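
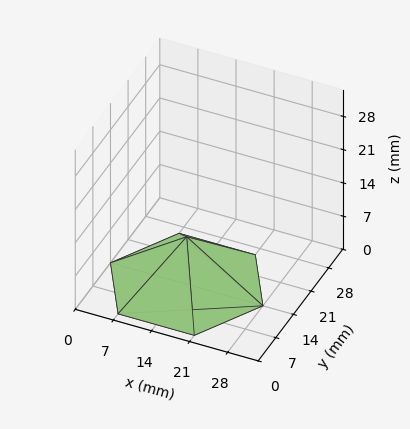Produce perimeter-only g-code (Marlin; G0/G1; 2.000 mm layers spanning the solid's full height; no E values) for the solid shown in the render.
Reading the render: the shape is a regular 6-sided pyramid, base circumscribed radius ≈ 14 mm, apex at z ≈ 10 mm (dimensions read to the nearest mm from the axis ticks). For the g-code, the solid's height is divided into equal slices at the stated Δz and each level perimeter traced with G1 moves after a G0 lift.

; perimeter-only toolpath
G21 ; units = mm
G90 ; absolute positioning
G28 ; home
; layer 1
G0 Z2.000
G0 X25.200 Y14.000
G1 X19.600 Y23.699
G1 X8.400 Y23.699
G1 X2.800 Y14.000
G1 X8.400 Y4.301
G1 X19.600 Y4.301
G1 X25.200 Y14.000
; layer 2
G0 Z4.000
G0 X22.400 Y14.000
G1 X18.200 Y21.274
G1 X9.800 Y21.274
G1 X5.600 Y14.000
G1 X9.800 Y6.726
G1 X18.200 Y6.726
G1 X22.400 Y14.000
; layer 3
G0 Z6.000
G0 X19.600 Y14.000
G1 X16.800 Y18.850
G1 X11.200 Y18.850
G1 X8.400 Y14.000
G1 X11.200 Y9.150
G1 X16.800 Y9.150
G1 X19.600 Y14.000
; layer 4
G0 Z8.000
G0 X16.800 Y14.000
G1 X15.400 Y16.425
G1 X12.600 Y16.425
G1 X11.200 Y14.000
G1 X12.600 Y11.575
G1 X15.400 Y11.575
G1 X16.800 Y14.000
M2 ; end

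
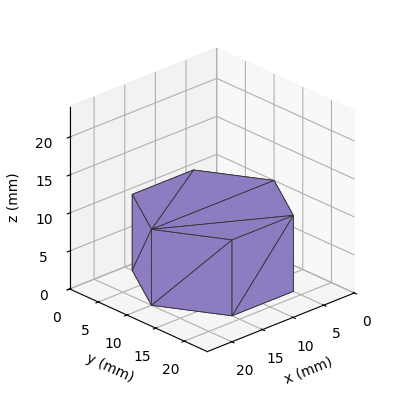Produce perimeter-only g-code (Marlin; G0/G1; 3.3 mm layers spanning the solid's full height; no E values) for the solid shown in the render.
Reading the render: the shape is a regular 6-sided prism (a cylinder approximated with 6 flat sides), circumscribed radius ≈ 10 mm, height ≈ 10 mm (dimensions read to the nearest mm from the axis ticks). For the g-code, the solid's height is divided into equal slices at the stated Δz and each level perimeter traced with G1 moves after a G0 lift.

; perimeter-only toolpath
G21 ; units = mm
G90 ; absolute positioning
G28 ; home
; layer 1
G0 Z3.3
G0 X20.0 Y10.0
G1 X15.0 Y18.7
G1 X5.0 Y18.7
G1 X0.0 Y10.0
G1 X5.0 Y1.3
G1 X15.0 Y1.3
G1 X20.0 Y10.0
; layer 2
G0 Z6.7
G0 X20.0 Y10.0
G1 X15.0 Y18.7
G1 X5.0 Y18.7
G1 X0.0 Y10.0
G1 X5.0 Y1.3
G1 X15.0 Y1.3
G1 X20.0 Y10.0
; layer 3
G0 Z10.0
G0 X20.0 Y10.0
G1 X15.0 Y18.7
G1 X5.0 Y18.7
G1 X0.0 Y10.0
G1 X5.0 Y1.3
G1 X15.0 Y1.3
G1 X20.0 Y10.0
M2 ; end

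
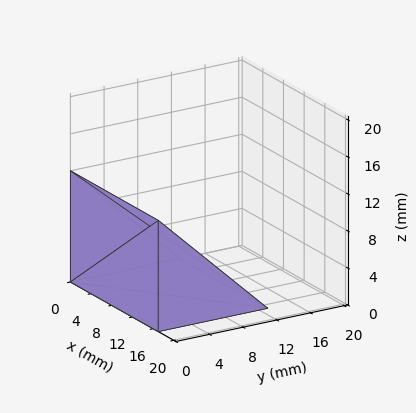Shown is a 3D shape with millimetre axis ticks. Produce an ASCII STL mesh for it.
Reading the render: the shape is a wedge (ramp): 17 × 13 mm base, rising to 12 mm along the y=0 edge and sloping linearly to z=0 at y=13 (dimensions read to the nearest mm from the axis ticks). For the STL, each face is triangulated and given an outward normal.

solid part
  facet normal 0.0000 0.0000 -1.0000
    outer loop
      vertex 17.000 13.000 0.000
      vertex 17.000 0.000 0.000
      vertex 0.000 0.000 0.000
    endloop
  endfacet
  facet normal 0.0000 0.0000 -1.0000
    outer loop
      vertex 0.000 13.000 0.000
      vertex 17.000 13.000 0.000
      vertex 0.000 0.000 0.000
    endloop
  endfacet
  facet normal 0.0000 -1.0000 0.0000
    outer loop
      vertex 0.000 0.000 0.000
      vertex 17.000 0.000 0.000
      vertex 17.000 0.000 12.000
    endloop
  endfacet
  facet normal 0.0000 -1.0000 0.0000
    outer loop
      vertex 0.000 0.000 0.000
      vertex 17.000 0.000 12.000
      vertex 0.000 0.000 12.000
    endloop
  endfacet
  facet normal 0.0000 0.6783 0.7348
    outer loop
      vertex 0.000 0.000 12.000
      vertex 17.000 0.000 12.000
      vertex 17.000 13.000 0.000
    endloop
  endfacet
  facet normal 0.0000 0.6783 0.7348
    outer loop
      vertex 0.000 0.000 12.000
      vertex 17.000 13.000 0.000
      vertex 0.000 13.000 0.000
    endloop
  endfacet
  facet normal -1.0000 0.0000 0.0000
    outer loop
      vertex 0.000 0.000 12.000
      vertex 0.000 13.000 0.000
      vertex 0.000 0.000 0.000
    endloop
  endfacet
  facet normal 1.0000 0.0000 0.0000
    outer loop
      vertex 17.000 0.000 0.000
      vertex 17.000 13.000 0.000
      vertex 17.000 0.000 12.000
    endloop
  endfacet
endsolid part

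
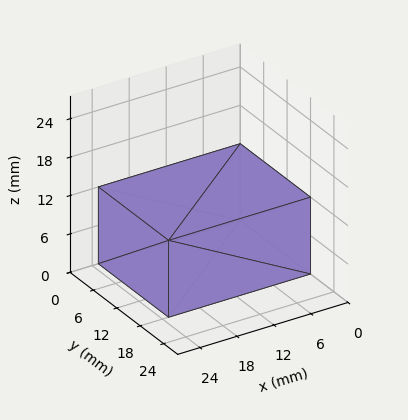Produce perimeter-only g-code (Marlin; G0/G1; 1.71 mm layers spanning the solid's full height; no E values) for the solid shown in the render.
Reading the render: the shape is a rectangular box, roughly 23 × 18 mm footprint and 12 mm tall (dimensions read to the nearest mm from the axis ticks). For the g-code, the solid's height is divided into equal slices at the stated Δz and each level perimeter traced with G1 moves after a G0 lift.

; perimeter-only toolpath
G21 ; units = mm
G90 ; absolute positioning
G28 ; home
; layer 1
G0 Z1.71
G0 X0.00 Y0.00
G1 X23.00 Y0.00
G1 X23.00 Y18.00
G1 X0.00 Y18.00
G1 X0.00 Y0.00
; layer 2
G0 Z3.43
G0 X0.00 Y0.00
G1 X23.00 Y0.00
G1 X23.00 Y18.00
G1 X0.00 Y18.00
G1 X0.00 Y0.00
; layer 3
G0 Z5.14
G0 X0.00 Y0.00
G1 X23.00 Y0.00
G1 X23.00 Y18.00
G1 X0.00 Y18.00
G1 X0.00 Y0.00
; layer 4
G0 Z6.86
G0 X0.00 Y0.00
G1 X23.00 Y0.00
G1 X23.00 Y18.00
G1 X0.00 Y18.00
G1 X0.00 Y0.00
; layer 5
G0 Z8.57
G0 X0.00 Y0.00
G1 X23.00 Y0.00
G1 X23.00 Y18.00
G1 X0.00 Y18.00
G1 X0.00 Y0.00
; layer 6
G0 Z10.29
G0 X0.00 Y0.00
G1 X23.00 Y0.00
G1 X23.00 Y18.00
G1 X0.00 Y18.00
G1 X0.00 Y0.00
; layer 7
G0 Z12.00
G0 X0.00 Y0.00
G1 X23.00 Y0.00
G1 X23.00 Y18.00
G1 X0.00 Y18.00
G1 X0.00 Y0.00
M2 ; end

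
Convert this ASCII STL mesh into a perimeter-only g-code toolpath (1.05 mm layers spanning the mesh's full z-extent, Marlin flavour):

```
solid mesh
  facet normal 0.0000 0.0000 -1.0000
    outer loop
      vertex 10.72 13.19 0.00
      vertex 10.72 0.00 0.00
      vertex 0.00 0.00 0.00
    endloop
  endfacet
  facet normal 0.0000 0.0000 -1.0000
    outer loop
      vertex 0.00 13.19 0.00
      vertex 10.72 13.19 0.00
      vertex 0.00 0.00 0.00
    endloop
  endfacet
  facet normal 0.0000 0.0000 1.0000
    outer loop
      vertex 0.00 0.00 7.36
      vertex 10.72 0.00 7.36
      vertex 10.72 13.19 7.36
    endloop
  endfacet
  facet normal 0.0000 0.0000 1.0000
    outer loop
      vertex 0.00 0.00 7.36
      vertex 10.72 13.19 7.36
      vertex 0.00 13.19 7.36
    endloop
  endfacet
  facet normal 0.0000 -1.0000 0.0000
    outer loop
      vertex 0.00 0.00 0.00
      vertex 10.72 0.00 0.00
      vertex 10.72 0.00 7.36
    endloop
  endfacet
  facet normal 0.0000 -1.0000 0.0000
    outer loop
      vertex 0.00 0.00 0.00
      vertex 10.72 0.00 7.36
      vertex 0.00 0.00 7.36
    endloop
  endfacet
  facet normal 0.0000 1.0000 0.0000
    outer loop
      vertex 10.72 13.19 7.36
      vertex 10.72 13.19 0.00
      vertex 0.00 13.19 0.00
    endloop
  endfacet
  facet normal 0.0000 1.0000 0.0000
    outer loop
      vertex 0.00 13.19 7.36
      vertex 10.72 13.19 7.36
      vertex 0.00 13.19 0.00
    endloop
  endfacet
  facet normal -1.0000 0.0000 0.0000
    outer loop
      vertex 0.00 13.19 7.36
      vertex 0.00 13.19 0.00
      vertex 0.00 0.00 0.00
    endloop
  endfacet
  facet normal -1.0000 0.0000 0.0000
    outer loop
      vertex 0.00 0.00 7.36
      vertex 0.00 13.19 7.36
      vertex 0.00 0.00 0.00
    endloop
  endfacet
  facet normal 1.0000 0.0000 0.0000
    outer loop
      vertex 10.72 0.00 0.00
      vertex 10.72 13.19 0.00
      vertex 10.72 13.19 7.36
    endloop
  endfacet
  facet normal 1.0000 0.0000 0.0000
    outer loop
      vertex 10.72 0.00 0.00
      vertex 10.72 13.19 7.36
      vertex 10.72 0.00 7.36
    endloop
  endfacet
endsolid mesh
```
; perimeter-only toolpath
G21 ; units = mm
G90 ; absolute positioning
G28 ; home
; layer 1
G0 Z1.05
G0 X0.00 Y0.00
G1 X10.72 Y0.00
G1 X10.72 Y13.19
G1 X0.00 Y13.19
G1 X0.00 Y0.00
; layer 2
G0 Z2.10
G0 X0.00 Y0.00
G1 X10.72 Y0.00
G1 X10.72 Y13.19
G1 X0.00 Y13.19
G1 X0.00 Y0.00
; layer 3
G0 Z3.15
G0 X0.00 Y0.00
G1 X10.72 Y0.00
G1 X10.72 Y13.19
G1 X0.00 Y13.19
G1 X0.00 Y0.00
; layer 4
G0 Z4.21
G0 X0.00 Y0.00
G1 X10.72 Y0.00
G1 X10.72 Y13.19
G1 X0.00 Y13.19
G1 X0.00 Y0.00
; layer 5
G0 Z5.26
G0 X0.00 Y0.00
G1 X10.72 Y0.00
G1 X10.72 Y13.19
G1 X0.00 Y13.19
G1 X0.00 Y0.00
; layer 6
G0 Z6.31
G0 X0.00 Y0.00
G1 X10.72 Y0.00
G1 X10.72 Y13.19
G1 X0.00 Y13.19
G1 X0.00 Y0.00
; layer 7
G0 Z7.36
G0 X0.00 Y0.00
G1 X10.72 Y0.00
G1 X10.72 Y13.19
G1 X0.00 Y13.19
G1 X0.00 Y0.00
M2 ; end

The solid is a rectangular box, roughly 10.7 × 13.2 mm footprint and 7.36 mm tall. Slicing at Δz = 1.05 mm — 7 equal slices spanning the solid's height, so layer i sits at z = i·h/7 — gives 7 non-empty perimeters. Each is a 4-segment closed polygon; G0 lifts to the layer z and rapids to the start vertex, then G1 traces the edges.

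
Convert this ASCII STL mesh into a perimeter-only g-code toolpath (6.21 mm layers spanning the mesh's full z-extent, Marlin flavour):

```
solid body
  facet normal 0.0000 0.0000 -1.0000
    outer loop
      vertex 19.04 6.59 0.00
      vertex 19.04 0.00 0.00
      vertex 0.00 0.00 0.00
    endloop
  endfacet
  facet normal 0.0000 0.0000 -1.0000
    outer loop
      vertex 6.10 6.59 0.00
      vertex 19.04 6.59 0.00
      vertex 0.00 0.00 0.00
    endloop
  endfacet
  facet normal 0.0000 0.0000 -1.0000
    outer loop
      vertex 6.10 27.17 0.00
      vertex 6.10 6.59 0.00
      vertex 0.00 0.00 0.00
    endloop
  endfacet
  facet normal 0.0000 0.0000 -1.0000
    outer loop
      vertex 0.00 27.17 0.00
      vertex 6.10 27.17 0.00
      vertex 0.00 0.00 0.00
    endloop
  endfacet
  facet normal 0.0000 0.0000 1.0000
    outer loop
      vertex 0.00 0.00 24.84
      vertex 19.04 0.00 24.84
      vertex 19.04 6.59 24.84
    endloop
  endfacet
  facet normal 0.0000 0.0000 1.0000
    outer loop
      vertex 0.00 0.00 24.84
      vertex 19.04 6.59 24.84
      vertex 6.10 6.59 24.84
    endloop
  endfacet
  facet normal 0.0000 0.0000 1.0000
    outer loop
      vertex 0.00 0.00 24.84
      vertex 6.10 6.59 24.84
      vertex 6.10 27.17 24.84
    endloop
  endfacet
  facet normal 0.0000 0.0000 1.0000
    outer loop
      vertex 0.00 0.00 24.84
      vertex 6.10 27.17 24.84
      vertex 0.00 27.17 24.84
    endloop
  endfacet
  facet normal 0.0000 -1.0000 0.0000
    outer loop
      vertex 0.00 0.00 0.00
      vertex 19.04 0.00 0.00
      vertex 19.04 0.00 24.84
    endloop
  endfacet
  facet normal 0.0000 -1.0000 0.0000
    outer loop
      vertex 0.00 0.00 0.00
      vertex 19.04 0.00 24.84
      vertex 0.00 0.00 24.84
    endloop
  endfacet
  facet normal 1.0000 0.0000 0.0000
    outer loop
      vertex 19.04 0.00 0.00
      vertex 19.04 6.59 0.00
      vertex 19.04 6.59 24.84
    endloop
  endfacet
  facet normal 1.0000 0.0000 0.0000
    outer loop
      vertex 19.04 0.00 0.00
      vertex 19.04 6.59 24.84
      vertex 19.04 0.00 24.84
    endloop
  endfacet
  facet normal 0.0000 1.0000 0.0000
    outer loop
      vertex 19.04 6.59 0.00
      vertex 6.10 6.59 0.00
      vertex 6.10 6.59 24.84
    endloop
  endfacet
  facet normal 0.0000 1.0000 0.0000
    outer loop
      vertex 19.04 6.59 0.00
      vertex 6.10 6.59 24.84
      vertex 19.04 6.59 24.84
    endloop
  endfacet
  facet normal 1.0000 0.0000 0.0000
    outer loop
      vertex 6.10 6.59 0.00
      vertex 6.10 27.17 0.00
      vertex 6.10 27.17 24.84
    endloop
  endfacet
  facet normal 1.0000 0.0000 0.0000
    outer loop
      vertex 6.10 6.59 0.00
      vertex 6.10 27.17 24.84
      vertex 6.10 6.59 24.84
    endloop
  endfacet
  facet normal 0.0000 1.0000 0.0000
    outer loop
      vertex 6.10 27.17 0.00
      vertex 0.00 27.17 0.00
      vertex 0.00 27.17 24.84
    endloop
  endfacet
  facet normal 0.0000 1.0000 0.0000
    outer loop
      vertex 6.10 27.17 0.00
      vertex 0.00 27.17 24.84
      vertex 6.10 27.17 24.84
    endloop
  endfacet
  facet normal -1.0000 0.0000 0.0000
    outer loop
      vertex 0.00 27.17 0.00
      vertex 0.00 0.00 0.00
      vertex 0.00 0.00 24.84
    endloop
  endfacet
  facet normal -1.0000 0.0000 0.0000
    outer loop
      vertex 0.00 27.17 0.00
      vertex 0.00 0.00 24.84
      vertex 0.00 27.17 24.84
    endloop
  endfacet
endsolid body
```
; perimeter-only toolpath
G21 ; units = mm
G90 ; absolute positioning
G28 ; home
; layer 1
G0 Z6.21
G0 X0.00 Y0.00
G1 X19.04 Y0.00
G1 X19.04 Y6.59
G1 X6.10 Y6.59
G1 X6.10 Y27.17
G1 X0.00 Y27.17
G1 X0.00 Y0.00
; layer 2
G0 Z12.42
G0 X0.00 Y0.00
G1 X19.04 Y0.00
G1 X19.04 Y6.59
G1 X6.10 Y6.59
G1 X6.10 Y27.17
G1 X0.00 Y27.17
G1 X0.00 Y0.00
; layer 3
G0 Z18.63
G0 X0.00 Y0.00
G1 X19.04 Y0.00
G1 X19.04 Y6.59
G1 X6.10 Y6.59
G1 X6.10 Y27.17
G1 X0.00 Y27.17
G1 X0.00 Y0.00
; layer 4
G0 Z24.84
G0 X0.00 Y0.00
G1 X19.04 Y0.00
G1 X19.04 Y6.59
G1 X6.10 Y6.59
G1 X6.10 Y27.17
G1 X0.00 Y27.17
G1 X0.00 Y0.00
M2 ; end

The solid is an L-shaped prism: outer 19 × 27.2 mm, arm thicknesses ≈ 6.59 mm (horizontal) and 6.1 mm (vertical), extruded 24.8 mm in z. Slicing at Δz = 6.21 mm — 4 equal slices spanning the solid's height, so layer i sits at z = i·h/4 — gives 4 non-empty perimeters. Each is a 6-segment closed polygon; G0 lifts to the layer z and rapids to the start vertex, then G1 traces the edges.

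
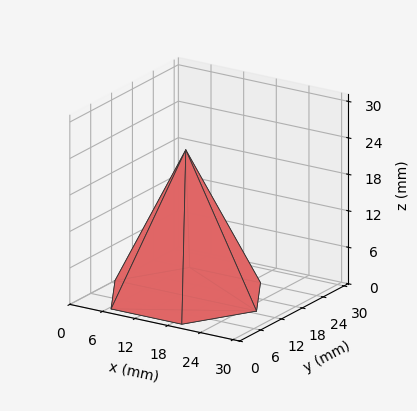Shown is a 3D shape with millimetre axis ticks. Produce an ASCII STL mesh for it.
Reading the render: the shape is a regular 6-sided pyramid, base circumscribed radius ≈ 13 mm, apex at z ≈ 24 mm (dimensions read to the nearest mm from the axis ticks). For the STL, each face is triangulated and given an outward normal.

solid part
  facet normal 0.0000 0.0000 -1.0000
    outer loop
      vertex 6.5 24.3 0.0
      vertex 19.5 24.3 0.0
      vertex 26.0 13.0 0.0
    endloop
  endfacet
  facet normal 0.0000 0.0000 -1.0000
    outer loop
      vertex 0.0 13.0 0.0
      vertex 6.5 24.3 0.0
      vertex 26.0 13.0 0.0
    endloop
  endfacet
  facet normal 0.0000 0.0000 -1.0000
    outer loop
      vertex 6.5 1.7 0.0
      vertex 0.0 13.0 0.0
      vertex 26.0 13.0 0.0
    endloop
  endfacet
  facet normal 0.0000 0.0000 -1.0000
    outer loop
      vertex 19.5 1.7 0.0
      vertex 6.5 1.7 0.0
      vertex 26.0 13.0 0.0
    endloop
  endfacet
  facet normal 0.7846 0.4513 0.4250
    outer loop
      vertex 26.0 13.0 0.0
      vertex 19.5 24.3 0.0
      vertex 13.0 13.0 24.0
    endloop
  endfacet
  facet normal 0.0000 0.9047 0.4260
    outer loop
      vertex 19.5 24.3 0.0
      vertex 6.5 24.3 0.0
      vertex 13.0 13.0 24.0
    endloop
  endfacet
  facet normal -0.7846 0.4513 0.4250
    outer loop
      vertex 6.5 24.3 0.0
      vertex 0.0 13.0 0.0
      vertex 13.0 13.0 24.0
    endloop
  endfacet
  facet normal -0.7846 -0.4513 0.4250
    outer loop
      vertex 0.0 13.0 0.0
      vertex 6.5 1.7 0.0
      vertex 13.0 13.0 24.0
    endloop
  endfacet
  facet normal 0.0000 -0.9047 0.4260
    outer loop
      vertex 6.5 1.7 0.0
      vertex 19.5 1.7 0.0
      vertex 13.0 13.0 24.0
    endloop
  endfacet
  facet normal 0.7846 -0.4513 0.4250
    outer loop
      vertex 19.5 1.7 0.0
      vertex 26.0 13.0 0.0
      vertex 13.0 13.0 24.0
    endloop
  endfacet
endsolid part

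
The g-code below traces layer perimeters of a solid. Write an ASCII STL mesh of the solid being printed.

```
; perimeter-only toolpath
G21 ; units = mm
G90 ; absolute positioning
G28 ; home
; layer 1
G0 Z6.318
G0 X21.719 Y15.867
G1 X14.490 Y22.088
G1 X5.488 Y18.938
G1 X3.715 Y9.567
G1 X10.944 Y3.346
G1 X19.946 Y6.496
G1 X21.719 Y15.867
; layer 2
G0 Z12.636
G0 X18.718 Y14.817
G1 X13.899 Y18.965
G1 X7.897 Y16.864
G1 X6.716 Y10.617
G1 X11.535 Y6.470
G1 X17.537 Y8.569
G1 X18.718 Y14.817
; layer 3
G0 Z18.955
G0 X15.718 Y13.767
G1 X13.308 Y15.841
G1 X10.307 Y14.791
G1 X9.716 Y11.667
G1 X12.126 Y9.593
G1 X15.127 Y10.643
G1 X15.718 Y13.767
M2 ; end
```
solid part
  facet normal 0.0000 0.0000 -1.0000
    outer loop
      vertex 3.078 21.012 0.000
      vertex 15.081 25.212 0.000
      vertex 24.720 16.917 0.000
    endloop
  endfacet
  facet normal 0.0000 0.0000 -1.0000
    outer loop
      vertex 0.714 8.517 0.000
      vertex 3.078 21.012 0.000
      vertex 24.720 16.917 0.000
    endloop
  endfacet
  facet normal 0.0000 0.0000 -1.0000
    outer loop
      vertex 10.353 0.222 0.000
      vertex 0.714 8.517 0.000
      vertex 24.720 16.917 0.000
    endloop
  endfacet
  facet normal 0.0000 0.0000 -1.0000
    outer loop
      vertex 22.356 4.422 0.000
      vertex 10.353 0.222 0.000
      vertex 24.720 16.917 0.000
    endloop
  endfacet
  facet normal 0.5980 0.6949 0.3995
    outer loop
      vertex 24.720 16.917 0.000
      vertex 15.081 25.212 0.000
      vertex 12.717 12.717 25.273
    endloop
  endfacet
  facet normal -0.3028 0.8653 0.3995
    outer loop
      vertex 15.081 25.212 0.000
      vertex 3.078 21.012 0.000
      vertex 12.717 12.717 25.273
    endloop
  endfacet
  facet normal -0.9008 0.1704 0.3995
    outer loop
      vertex 3.078 21.012 0.000
      vertex 0.714 8.517 0.000
      vertex 12.717 12.717 25.273
    endloop
  endfacet
  facet normal -0.5980 -0.6949 0.3995
    outer loop
      vertex 0.714 8.517 0.000
      vertex 10.353 0.222 0.000
      vertex 12.717 12.717 25.273
    endloop
  endfacet
  facet normal 0.3028 -0.8653 0.3995
    outer loop
      vertex 10.353 0.222 0.000
      vertex 22.356 4.422 0.000
      vertex 12.717 12.717 25.273
    endloop
  endfacet
  facet normal 0.9008 -0.1704 0.3995
    outer loop
      vertex 22.356 4.422 0.000
      vertex 24.720 16.917 0.000
      vertex 12.717 12.717 25.273
    endloop
  endfacet
endsolid part

The G0 Z moves step by Δz≈6.318 mm. The G1 loops shrink linearly with z, so the solid tapers from its base footprint up to z≈25.3. Closing with a flat bottom cap and the tapered top and triangulating gives 10 facets — a regular 6-sided pyramid, base circumscribed radius ≈ 12.7 mm, apex at z ≈ 25.3 mm.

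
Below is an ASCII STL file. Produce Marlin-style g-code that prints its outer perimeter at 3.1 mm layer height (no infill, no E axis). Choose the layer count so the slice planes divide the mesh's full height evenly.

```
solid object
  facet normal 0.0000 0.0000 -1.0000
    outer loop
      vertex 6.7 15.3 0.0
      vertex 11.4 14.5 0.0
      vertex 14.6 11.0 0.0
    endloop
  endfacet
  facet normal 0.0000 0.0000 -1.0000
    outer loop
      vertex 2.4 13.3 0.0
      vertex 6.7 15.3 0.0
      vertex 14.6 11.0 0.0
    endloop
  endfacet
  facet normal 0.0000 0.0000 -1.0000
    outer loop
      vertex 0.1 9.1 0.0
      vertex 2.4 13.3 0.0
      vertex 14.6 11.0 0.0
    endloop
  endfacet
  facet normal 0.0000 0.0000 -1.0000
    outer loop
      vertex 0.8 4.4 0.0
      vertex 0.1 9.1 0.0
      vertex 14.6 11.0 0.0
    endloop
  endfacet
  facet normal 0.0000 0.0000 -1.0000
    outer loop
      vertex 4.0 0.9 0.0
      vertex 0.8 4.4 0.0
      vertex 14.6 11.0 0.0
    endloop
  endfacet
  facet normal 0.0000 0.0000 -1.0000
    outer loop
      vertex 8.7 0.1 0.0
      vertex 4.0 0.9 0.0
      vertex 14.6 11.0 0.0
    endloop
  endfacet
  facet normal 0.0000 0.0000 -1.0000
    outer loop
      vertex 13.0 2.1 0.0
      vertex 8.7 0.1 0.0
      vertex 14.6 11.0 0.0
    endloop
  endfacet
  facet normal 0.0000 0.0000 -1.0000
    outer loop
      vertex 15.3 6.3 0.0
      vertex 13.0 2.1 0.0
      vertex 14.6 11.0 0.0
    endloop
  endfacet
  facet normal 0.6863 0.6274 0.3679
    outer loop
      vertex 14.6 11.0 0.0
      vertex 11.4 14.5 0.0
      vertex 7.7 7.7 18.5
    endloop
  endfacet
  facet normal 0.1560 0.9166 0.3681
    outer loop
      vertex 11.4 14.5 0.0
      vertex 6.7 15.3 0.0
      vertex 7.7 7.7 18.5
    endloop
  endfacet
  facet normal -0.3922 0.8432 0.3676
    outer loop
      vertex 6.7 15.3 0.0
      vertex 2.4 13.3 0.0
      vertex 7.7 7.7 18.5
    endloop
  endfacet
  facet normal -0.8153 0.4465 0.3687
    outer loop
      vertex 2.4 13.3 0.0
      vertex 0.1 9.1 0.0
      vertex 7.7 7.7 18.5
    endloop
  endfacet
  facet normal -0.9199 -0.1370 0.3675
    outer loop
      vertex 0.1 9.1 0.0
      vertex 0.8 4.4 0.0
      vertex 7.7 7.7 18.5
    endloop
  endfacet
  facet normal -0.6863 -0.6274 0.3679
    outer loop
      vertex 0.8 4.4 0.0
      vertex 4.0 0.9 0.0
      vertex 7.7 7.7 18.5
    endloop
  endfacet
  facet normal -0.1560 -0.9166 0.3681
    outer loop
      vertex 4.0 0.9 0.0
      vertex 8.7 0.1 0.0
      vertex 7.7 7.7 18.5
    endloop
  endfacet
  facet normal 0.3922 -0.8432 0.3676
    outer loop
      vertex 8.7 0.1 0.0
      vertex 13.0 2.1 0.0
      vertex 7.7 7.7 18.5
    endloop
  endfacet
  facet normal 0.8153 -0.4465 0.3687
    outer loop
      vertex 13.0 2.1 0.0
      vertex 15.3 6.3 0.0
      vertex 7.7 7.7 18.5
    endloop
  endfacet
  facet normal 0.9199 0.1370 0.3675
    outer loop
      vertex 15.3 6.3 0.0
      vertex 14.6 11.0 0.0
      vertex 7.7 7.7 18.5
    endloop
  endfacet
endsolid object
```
; perimeter-only toolpath
G21 ; units = mm
G90 ; absolute positioning
G28 ; home
; layer 1
G0 Z3.1
G0 X13.4 Y10.4
G1 X10.8 Y13.4
G1 X6.9 Y14.0
G1 X3.3 Y12.4
G1 X1.4 Y8.9
G1 X2.0 Y5.0
G1 X4.6 Y2.0
G1 X8.5 Y1.4
G1 X12.1 Y3.0
G1 X14.0 Y6.5
G1 X13.4 Y10.4
; layer 2
G0 Z6.2
G0 X12.3 Y9.9
G1 X10.2 Y12.2
G1 X7.0 Y12.8
G1 X4.2 Y11.4
G1 X2.6 Y8.6
G1 X3.1 Y5.5
G1 X5.2 Y3.2
G1 X8.4 Y2.6
G1 X11.2 Y4.0
G1 X12.8 Y6.8
G1 X12.3 Y9.9
; layer 3
G0 Z9.2
G0 X11.2 Y9.3
G1 X9.6 Y11.1
G1 X7.2 Y11.5
G1 X5.0 Y10.5
G1 X3.9 Y8.4
G1 X4.2 Y6.1
G1 X5.8 Y4.3
G1 X8.2 Y3.9
G1 X10.3 Y4.9
G1 X11.5 Y7.0
G1 X11.2 Y9.3
; layer 4
G0 Z12.3
G0 X10.0 Y8.8
G1 X8.9 Y10.0
G1 X7.4 Y10.2
G1 X5.9 Y9.6
G1 X5.2 Y8.2
G1 X5.4 Y6.6
G1 X6.5 Y5.4
G1 X8.0 Y5.2
G1 X9.5 Y5.8
G1 X10.2 Y7.2
G1 X10.0 Y8.8
; layer 5
G0 Z15.4
G0 X8.8 Y8.2
G1 X8.3 Y8.8
G1 X7.5 Y9.0
G1 X6.8 Y8.6
G1 X6.4 Y7.9
G1 X6.6 Y7.2
G1 X7.1 Y6.6
G1 X7.9 Y6.4
G1 X8.6 Y6.8
G1 X9.0 Y7.5
G1 X8.8 Y8.2
M2 ; end

The solid is a regular 10-sided pyramid, base circumscribed radius ≈ 7.7 mm, apex at z ≈ 18.5 mm. Slicing at Δz = 3.1 mm — 6 equal slices spanning the solid's height, so layer i sits at z = i·h/6 — gives 5 non-empty perimeters. Each is a 10-segment closed polygon; G0 lifts to the layer z and rapids to the start vertex, then G1 traces the edges. The cross-section shrinks linearly with z (the slice at the apex is degenerate and omitted).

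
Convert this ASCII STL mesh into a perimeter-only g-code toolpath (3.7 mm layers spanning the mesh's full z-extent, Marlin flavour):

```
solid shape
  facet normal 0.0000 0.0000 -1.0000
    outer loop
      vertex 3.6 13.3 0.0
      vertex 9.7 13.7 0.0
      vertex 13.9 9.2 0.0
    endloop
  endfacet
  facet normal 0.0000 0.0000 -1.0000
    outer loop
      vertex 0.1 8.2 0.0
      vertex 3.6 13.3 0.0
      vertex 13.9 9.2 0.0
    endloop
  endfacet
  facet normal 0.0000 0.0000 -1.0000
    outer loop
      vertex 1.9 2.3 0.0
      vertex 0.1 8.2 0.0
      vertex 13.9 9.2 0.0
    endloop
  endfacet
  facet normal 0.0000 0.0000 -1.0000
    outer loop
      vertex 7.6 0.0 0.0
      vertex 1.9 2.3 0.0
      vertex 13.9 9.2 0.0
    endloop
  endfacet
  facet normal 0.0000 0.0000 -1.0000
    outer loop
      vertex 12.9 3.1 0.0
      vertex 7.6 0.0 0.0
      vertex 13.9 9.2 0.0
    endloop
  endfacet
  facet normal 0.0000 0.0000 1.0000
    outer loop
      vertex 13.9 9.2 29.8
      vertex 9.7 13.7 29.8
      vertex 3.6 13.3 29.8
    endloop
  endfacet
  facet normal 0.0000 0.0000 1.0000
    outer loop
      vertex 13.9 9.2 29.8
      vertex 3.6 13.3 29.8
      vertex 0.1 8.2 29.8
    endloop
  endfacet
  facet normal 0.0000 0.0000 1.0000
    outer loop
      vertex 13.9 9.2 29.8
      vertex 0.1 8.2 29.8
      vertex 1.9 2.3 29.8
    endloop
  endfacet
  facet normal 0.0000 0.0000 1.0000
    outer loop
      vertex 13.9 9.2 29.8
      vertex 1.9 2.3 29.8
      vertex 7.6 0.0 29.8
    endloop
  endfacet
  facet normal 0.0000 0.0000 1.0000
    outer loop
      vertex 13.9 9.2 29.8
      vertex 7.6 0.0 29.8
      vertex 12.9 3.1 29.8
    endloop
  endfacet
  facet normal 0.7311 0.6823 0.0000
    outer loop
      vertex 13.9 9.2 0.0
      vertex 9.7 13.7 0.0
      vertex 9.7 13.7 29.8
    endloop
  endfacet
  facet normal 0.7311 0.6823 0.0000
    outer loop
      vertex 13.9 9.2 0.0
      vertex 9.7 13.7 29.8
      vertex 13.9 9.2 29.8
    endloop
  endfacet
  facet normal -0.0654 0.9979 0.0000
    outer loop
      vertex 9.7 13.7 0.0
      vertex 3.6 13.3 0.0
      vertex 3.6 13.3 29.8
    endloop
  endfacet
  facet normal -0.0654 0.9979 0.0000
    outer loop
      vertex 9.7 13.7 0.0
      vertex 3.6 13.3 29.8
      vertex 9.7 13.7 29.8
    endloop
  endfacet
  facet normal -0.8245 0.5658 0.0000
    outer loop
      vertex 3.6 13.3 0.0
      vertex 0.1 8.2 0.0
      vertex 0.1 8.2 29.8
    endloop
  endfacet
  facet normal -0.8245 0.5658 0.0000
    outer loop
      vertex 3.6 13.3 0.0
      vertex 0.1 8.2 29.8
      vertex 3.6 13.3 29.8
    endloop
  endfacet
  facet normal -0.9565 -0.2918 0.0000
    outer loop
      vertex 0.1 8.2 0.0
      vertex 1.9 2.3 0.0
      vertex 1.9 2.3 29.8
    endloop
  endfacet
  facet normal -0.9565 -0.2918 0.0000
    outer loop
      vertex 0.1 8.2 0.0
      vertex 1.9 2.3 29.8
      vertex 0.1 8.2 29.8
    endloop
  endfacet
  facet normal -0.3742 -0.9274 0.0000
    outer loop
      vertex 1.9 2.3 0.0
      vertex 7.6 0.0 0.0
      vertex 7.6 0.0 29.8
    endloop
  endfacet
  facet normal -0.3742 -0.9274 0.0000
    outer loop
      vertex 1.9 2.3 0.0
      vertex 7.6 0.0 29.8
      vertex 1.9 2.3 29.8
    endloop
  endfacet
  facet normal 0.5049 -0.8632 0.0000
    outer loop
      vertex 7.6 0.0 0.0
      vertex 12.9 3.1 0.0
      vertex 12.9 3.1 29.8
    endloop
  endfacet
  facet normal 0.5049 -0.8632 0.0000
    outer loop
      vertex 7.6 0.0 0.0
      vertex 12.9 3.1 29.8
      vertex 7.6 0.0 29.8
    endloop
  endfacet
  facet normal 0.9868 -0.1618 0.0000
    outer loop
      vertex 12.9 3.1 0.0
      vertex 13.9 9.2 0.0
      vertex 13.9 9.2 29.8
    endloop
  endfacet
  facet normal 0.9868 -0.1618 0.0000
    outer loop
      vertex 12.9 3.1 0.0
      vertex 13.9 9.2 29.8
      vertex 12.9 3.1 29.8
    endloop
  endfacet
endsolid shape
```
; perimeter-only toolpath
G21 ; units = mm
G90 ; absolute positioning
G28 ; home
; layer 1
G0 Z3.7
G0 X13.9 Y9.2
G1 X9.7 Y13.7
G1 X3.6 Y13.3
G1 X0.1 Y8.2
G1 X1.9 Y2.3
G1 X7.6 Y0.0
G1 X12.9 Y3.1
G1 X13.9 Y9.2
; layer 2
G0 Z7.5
G0 X13.9 Y9.2
G1 X9.7 Y13.7
G1 X3.6 Y13.3
G1 X0.1 Y8.2
G1 X1.9 Y2.3
G1 X7.6 Y0.0
G1 X12.9 Y3.1
G1 X13.9 Y9.2
; layer 3
G0 Z11.2
G0 X13.9 Y9.2
G1 X9.7 Y13.7
G1 X3.6 Y13.3
G1 X0.1 Y8.2
G1 X1.9 Y2.3
G1 X7.6 Y0.0
G1 X12.9 Y3.1
G1 X13.9 Y9.2
; layer 4
G0 Z14.9
G0 X13.9 Y9.2
G1 X9.7 Y13.7
G1 X3.6 Y13.3
G1 X0.1 Y8.2
G1 X1.9 Y2.3
G1 X7.6 Y0.0
G1 X12.9 Y3.1
G1 X13.9 Y9.2
; layer 5
G0 Z18.6
G0 X13.9 Y9.2
G1 X9.7 Y13.7
G1 X3.6 Y13.3
G1 X0.1 Y8.2
G1 X1.9 Y2.3
G1 X7.6 Y0.0
G1 X12.9 Y3.1
G1 X13.9 Y9.2
; layer 6
G0 Z22.4
G0 X13.9 Y9.2
G1 X9.7 Y13.7
G1 X3.6 Y13.3
G1 X0.1 Y8.2
G1 X1.9 Y2.3
G1 X7.6 Y0.0
G1 X12.9 Y3.1
G1 X13.9 Y9.2
; layer 7
G0 Z26.1
G0 X13.9 Y9.2
G1 X9.7 Y13.7
G1 X3.6 Y13.3
G1 X0.1 Y8.2
G1 X1.9 Y2.3
G1 X7.6 Y0.0
G1 X12.9 Y3.1
G1 X13.9 Y9.2
; layer 8
G0 Z29.8
G0 X13.9 Y9.2
G1 X9.7 Y13.7
G1 X3.6 Y13.3
G1 X0.1 Y8.2
G1 X1.9 Y2.3
G1 X7.6 Y0.0
G1 X12.9 Y3.1
G1 X13.9 Y9.2
M2 ; end

The solid is a regular 7-sided prism (a cylinder approximated with 7 flat sides), circumscribed radius ≈ 7.1 mm, height ≈ 29.8 mm. Slicing at Δz = 3.7 mm — 8 equal slices spanning the solid's height, so layer i sits at z = i·h/8 — gives 8 non-empty perimeters. Each is a 7-segment closed polygon; G0 lifts to the layer z and rapids to the start vertex, then G1 traces the edges.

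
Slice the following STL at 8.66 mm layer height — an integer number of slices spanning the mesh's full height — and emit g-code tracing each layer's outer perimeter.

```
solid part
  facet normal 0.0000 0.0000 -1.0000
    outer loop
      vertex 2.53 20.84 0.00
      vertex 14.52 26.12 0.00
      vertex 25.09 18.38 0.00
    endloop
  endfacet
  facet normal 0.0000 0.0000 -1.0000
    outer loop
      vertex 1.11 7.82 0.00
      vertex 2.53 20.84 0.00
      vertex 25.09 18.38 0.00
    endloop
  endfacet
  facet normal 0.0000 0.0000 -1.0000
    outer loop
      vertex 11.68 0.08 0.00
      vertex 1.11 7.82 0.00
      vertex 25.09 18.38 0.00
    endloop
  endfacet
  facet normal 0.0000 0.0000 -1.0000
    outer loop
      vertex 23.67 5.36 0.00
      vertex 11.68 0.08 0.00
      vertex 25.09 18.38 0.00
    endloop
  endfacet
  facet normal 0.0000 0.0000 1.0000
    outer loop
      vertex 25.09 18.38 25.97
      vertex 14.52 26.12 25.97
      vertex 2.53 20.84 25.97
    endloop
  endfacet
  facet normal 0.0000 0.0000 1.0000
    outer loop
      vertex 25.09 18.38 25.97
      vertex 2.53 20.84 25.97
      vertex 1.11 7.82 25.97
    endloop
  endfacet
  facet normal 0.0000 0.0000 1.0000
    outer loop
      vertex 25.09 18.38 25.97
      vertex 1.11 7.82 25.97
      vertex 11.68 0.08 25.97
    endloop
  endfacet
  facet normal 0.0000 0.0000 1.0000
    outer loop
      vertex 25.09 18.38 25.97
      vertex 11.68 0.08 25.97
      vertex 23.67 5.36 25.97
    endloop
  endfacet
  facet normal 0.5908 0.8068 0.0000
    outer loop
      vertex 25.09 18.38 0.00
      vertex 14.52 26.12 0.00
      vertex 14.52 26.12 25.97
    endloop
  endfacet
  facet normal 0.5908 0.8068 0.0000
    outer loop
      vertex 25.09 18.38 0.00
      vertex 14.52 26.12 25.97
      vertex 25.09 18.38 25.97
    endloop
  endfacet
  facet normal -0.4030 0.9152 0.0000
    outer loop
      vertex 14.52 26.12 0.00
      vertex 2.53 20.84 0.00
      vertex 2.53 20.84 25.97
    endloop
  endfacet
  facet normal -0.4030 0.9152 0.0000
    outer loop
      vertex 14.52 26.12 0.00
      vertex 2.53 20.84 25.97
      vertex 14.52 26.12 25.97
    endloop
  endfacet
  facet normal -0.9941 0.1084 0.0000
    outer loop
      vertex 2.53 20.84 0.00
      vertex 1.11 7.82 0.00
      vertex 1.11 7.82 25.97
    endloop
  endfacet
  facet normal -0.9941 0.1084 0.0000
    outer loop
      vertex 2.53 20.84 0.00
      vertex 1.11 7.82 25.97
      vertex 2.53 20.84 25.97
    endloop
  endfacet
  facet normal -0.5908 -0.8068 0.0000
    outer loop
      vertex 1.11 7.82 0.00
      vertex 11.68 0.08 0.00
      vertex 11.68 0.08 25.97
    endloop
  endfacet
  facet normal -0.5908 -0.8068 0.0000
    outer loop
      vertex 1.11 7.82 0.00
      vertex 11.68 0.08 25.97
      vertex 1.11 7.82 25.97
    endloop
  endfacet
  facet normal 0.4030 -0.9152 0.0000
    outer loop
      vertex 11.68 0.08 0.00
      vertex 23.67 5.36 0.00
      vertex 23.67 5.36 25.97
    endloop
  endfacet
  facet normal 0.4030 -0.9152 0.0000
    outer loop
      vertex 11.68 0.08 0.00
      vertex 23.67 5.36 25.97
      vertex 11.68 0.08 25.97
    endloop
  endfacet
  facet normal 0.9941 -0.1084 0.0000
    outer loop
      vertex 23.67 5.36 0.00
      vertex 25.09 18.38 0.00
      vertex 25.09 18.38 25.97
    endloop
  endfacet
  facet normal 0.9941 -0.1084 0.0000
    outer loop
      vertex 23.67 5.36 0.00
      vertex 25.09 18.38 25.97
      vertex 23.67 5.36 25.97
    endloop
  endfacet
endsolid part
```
; perimeter-only toolpath
G21 ; units = mm
G90 ; absolute positioning
G28 ; home
; layer 1
G0 Z8.66
G0 X25.09 Y18.38
G1 X14.52 Y26.12
G1 X2.53 Y20.84
G1 X1.11 Y7.82
G1 X11.68 Y0.08
G1 X23.67 Y5.36
G1 X25.09 Y18.38
; layer 2
G0 Z17.31
G0 X25.09 Y18.38
G1 X14.52 Y26.12
G1 X2.53 Y20.84
G1 X1.11 Y7.82
G1 X11.68 Y0.08
G1 X23.67 Y5.36
G1 X25.09 Y18.38
; layer 3
G0 Z25.97
G0 X25.09 Y18.38
G1 X14.52 Y26.12
G1 X2.53 Y20.84
G1 X1.11 Y7.82
G1 X11.68 Y0.08
G1 X23.67 Y5.36
G1 X25.09 Y18.38
M2 ; end

The solid is a regular 6-sided prism (a cylinder approximated with 6 flat sides), circumscribed radius ≈ 13.1 mm, height ≈ 26 mm. Slicing at Δz = 8.66 mm — 3 equal slices spanning the solid's height, so layer i sits at z = i·h/3 — gives 3 non-empty perimeters. Each is a 6-segment closed polygon; G0 lifts to the layer z and rapids to the start vertex, then G1 traces the edges.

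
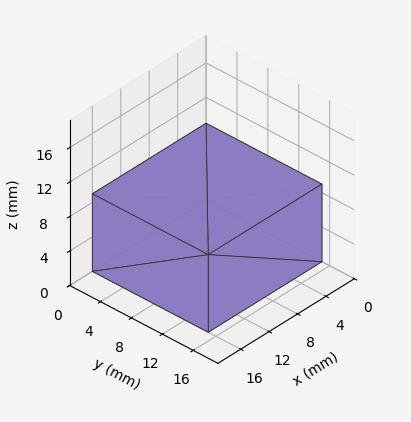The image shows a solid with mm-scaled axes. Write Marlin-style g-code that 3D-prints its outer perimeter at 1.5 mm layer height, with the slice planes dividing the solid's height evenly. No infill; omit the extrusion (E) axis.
Reading the render: the shape is a rectangular box, roughly 16 × 15 mm footprint and 9 mm tall (dimensions read to the nearest mm from the axis ticks). For the g-code, the solid's height is divided into equal slices at the stated Δz and each level perimeter traced with G1 moves after a G0 lift.

; perimeter-only toolpath
G21 ; units = mm
G90 ; absolute positioning
G28 ; home
; layer 1
G0 Z1.5
G0 X0.0 Y0.0
G1 X16.0 Y0.0
G1 X16.0 Y15.0
G1 X0.0 Y15.0
G1 X0.0 Y0.0
; layer 2
G0 Z3.0
G0 X0.0 Y0.0
G1 X16.0 Y0.0
G1 X16.0 Y15.0
G1 X0.0 Y15.0
G1 X0.0 Y0.0
; layer 3
G0 Z4.5
G0 X0.0 Y0.0
G1 X16.0 Y0.0
G1 X16.0 Y15.0
G1 X0.0 Y15.0
G1 X0.0 Y0.0
; layer 4
G0 Z6.0
G0 X0.0 Y0.0
G1 X16.0 Y0.0
G1 X16.0 Y15.0
G1 X0.0 Y15.0
G1 X0.0 Y0.0
; layer 5
G0 Z7.5
G0 X0.0 Y0.0
G1 X16.0 Y0.0
G1 X16.0 Y15.0
G1 X0.0 Y15.0
G1 X0.0 Y0.0
; layer 6
G0 Z9.0
G0 X0.0 Y0.0
G1 X16.0 Y0.0
G1 X16.0 Y15.0
G1 X0.0 Y15.0
G1 X0.0 Y0.0
M2 ; end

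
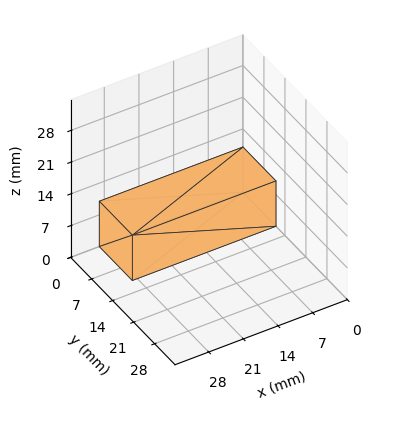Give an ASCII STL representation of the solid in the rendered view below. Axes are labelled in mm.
Reading the render: the shape is a rectangular box, roughly 29 × 11 mm footprint and 10 mm tall (dimensions read to the nearest mm from the axis ticks). For the STL, each face is triangulated and given an outward normal.

solid part
  facet normal 0.0000 0.0000 -1.0000
    outer loop
      vertex 29.0 11.0 0.0
      vertex 29.0 0.0 0.0
      vertex 0.0 0.0 0.0
    endloop
  endfacet
  facet normal 0.0000 0.0000 -1.0000
    outer loop
      vertex 0.0 11.0 0.0
      vertex 29.0 11.0 0.0
      vertex 0.0 0.0 0.0
    endloop
  endfacet
  facet normal 0.0000 0.0000 1.0000
    outer loop
      vertex 0.0 0.0 10.0
      vertex 29.0 0.0 10.0
      vertex 29.0 11.0 10.0
    endloop
  endfacet
  facet normal 0.0000 0.0000 1.0000
    outer loop
      vertex 0.0 0.0 10.0
      vertex 29.0 11.0 10.0
      vertex 0.0 11.0 10.0
    endloop
  endfacet
  facet normal 0.0000 -1.0000 0.0000
    outer loop
      vertex 0.0 0.0 0.0
      vertex 29.0 0.0 0.0
      vertex 29.0 0.0 10.0
    endloop
  endfacet
  facet normal 0.0000 -1.0000 0.0000
    outer loop
      vertex 0.0 0.0 0.0
      vertex 29.0 0.0 10.0
      vertex 0.0 0.0 10.0
    endloop
  endfacet
  facet normal 0.0000 1.0000 0.0000
    outer loop
      vertex 29.0 11.0 10.0
      vertex 29.0 11.0 0.0
      vertex 0.0 11.0 0.0
    endloop
  endfacet
  facet normal 0.0000 1.0000 0.0000
    outer loop
      vertex 0.0 11.0 10.0
      vertex 29.0 11.0 10.0
      vertex 0.0 11.0 0.0
    endloop
  endfacet
  facet normal -1.0000 0.0000 0.0000
    outer loop
      vertex 0.0 11.0 10.0
      vertex 0.0 11.0 0.0
      vertex 0.0 0.0 0.0
    endloop
  endfacet
  facet normal -1.0000 0.0000 0.0000
    outer loop
      vertex 0.0 0.0 10.0
      vertex 0.0 11.0 10.0
      vertex 0.0 0.0 0.0
    endloop
  endfacet
  facet normal 1.0000 0.0000 0.0000
    outer loop
      vertex 29.0 0.0 0.0
      vertex 29.0 11.0 0.0
      vertex 29.0 11.0 10.0
    endloop
  endfacet
  facet normal 1.0000 0.0000 0.0000
    outer loop
      vertex 29.0 0.0 0.0
      vertex 29.0 11.0 10.0
      vertex 29.0 0.0 10.0
    endloop
  endfacet
endsolid part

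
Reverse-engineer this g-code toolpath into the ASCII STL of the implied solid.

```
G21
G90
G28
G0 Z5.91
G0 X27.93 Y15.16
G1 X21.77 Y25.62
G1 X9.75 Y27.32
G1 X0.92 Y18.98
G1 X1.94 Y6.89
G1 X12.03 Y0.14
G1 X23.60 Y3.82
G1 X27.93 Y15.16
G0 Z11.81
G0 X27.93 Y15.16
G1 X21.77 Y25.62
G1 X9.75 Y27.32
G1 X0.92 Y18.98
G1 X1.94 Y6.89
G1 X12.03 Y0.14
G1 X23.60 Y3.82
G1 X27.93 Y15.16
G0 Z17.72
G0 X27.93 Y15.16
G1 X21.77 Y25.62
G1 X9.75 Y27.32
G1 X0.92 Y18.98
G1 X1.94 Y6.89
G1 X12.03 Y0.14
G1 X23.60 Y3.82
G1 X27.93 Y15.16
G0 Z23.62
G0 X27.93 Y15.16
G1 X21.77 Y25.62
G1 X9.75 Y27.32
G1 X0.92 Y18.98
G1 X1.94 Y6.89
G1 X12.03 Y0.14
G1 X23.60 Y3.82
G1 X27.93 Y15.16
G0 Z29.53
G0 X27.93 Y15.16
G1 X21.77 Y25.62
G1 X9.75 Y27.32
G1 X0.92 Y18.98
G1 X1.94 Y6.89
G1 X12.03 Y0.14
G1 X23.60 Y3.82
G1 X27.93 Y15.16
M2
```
solid part
  facet normal 0.0000 0.0000 -1.0000
    outer loop
      vertex 9.75 27.32 0.00
      vertex 21.77 25.62 0.00
      vertex 27.93 15.16 0.00
    endloop
  endfacet
  facet normal 0.0000 0.0000 -1.0000
    outer loop
      vertex 0.92 18.98 0.00
      vertex 9.75 27.32 0.00
      vertex 27.93 15.16 0.00
    endloop
  endfacet
  facet normal 0.0000 0.0000 -1.0000
    outer loop
      vertex 1.94 6.89 0.00
      vertex 0.92 18.98 0.00
      vertex 27.93 15.16 0.00
    endloop
  endfacet
  facet normal 0.0000 0.0000 -1.0000
    outer loop
      vertex 12.03 0.14 0.00
      vertex 1.94 6.89 0.00
      vertex 27.93 15.16 0.00
    endloop
  endfacet
  facet normal 0.0000 0.0000 -1.0000
    outer loop
      vertex 23.60 3.82 0.00
      vertex 12.03 0.14 0.00
      vertex 27.93 15.16 0.00
    endloop
  endfacet
  facet normal 0.0000 0.0000 1.0000
    outer loop
      vertex 27.93 15.16 29.53
      vertex 21.77 25.62 29.53
      vertex 9.75 27.32 29.53
    endloop
  endfacet
  facet normal 0.0000 0.0000 1.0000
    outer loop
      vertex 27.93 15.16 29.53
      vertex 9.75 27.32 29.53
      vertex 0.92 18.98 29.53
    endloop
  endfacet
  facet normal 0.0000 0.0000 1.0000
    outer loop
      vertex 27.93 15.16 29.53
      vertex 0.92 18.98 29.53
      vertex 1.94 6.89 29.53
    endloop
  endfacet
  facet normal 0.0000 0.0000 1.0000
    outer loop
      vertex 27.93 15.16 29.53
      vertex 1.94 6.89 29.53
      vertex 12.03 0.14 29.53
    endloop
  endfacet
  facet normal 0.0000 0.0000 1.0000
    outer loop
      vertex 27.93 15.16 29.53
      vertex 12.03 0.14 29.53
      vertex 23.60 3.82 29.53
    endloop
  endfacet
  facet normal 0.8617 0.5075 0.0000
    outer loop
      vertex 27.93 15.16 0.00
      vertex 21.77 25.62 0.00
      vertex 21.77 25.62 29.53
    endloop
  endfacet
  facet normal 0.8617 0.5075 0.0000
    outer loop
      vertex 27.93 15.16 0.00
      vertex 21.77 25.62 29.53
      vertex 27.93 15.16 29.53
    endloop
  endfacet
  facet normal 0.1400 0.9901 0.0000
    outer loop
      vertex 21.77 25.62 0.00
      vertex 9.75 27.32 0.00
      vertex 9.75 27.32 29.53
    endloop
  endfacet
  facet normal 0.1400 0.9901 0.0000
    outer loop
      vertex 21.77 25.62 0.00
      vertex 9.75 27.32 29.53
      vertex 21.77 25.62 29.53
    endloop
  endfacet
  facet normal -0.6866 0.7270 0.0000
    outer loop
      vertex 9.75 27.32 0.00
      vertex 0.92 18.98 0.00
      vertex 0.92 18.98 29.53
    endloop
  endfacet
  facet normal -0.6866 0.7270 0.0000
    outer loop
      vertex 9.75 27.32 0.00
      vertex 0.92 18.98 29.53
      vertex 9.75 27.32 29.53
    endloop
  endfacet
  facet normal -0.9965 -0.0841 0.0000
    outer loop
      vertex 0.92 18.98 0.00
      vertex 1.94 6.89 0.00
      vertex 1.94 6.89 29.53
    endloop
  endfacet
  facet normal -0.9965 -0.0841 0.0000
    outer loop
      vertex 0.92 18.98 0.00
      vertex 1.94 6.89 29.53
      vertex 0.92 18.98 29.53
    endloop
  endfacet
  facet normal -0.5560 -0.8312 0.0000
    outer loop
      vertex 1.94 6.89 0.00
      vertex 12.03 0.14 0.00
      vertex 12.03 0.14 29.53
    endloop
  endfacet
  facet normal -0.5560 -0.8312 0.0000
    outer loop
      vertex 1.94 6.89 0.00
      vertex 12.03 0.14 29.53
      vertex 1.94 6.89 29.53
    endloop
  endfacet
  facet normal 0.3031 -0.9530 0.0000
    outer loop
      vertex 12.03 0.14 0.00
      vertex 23.60 3.82 0.00
      vertex 23.60 3.82 29.53
    endloop
  endfacet
  facet normal 0.3031 -0.9530 0.0000
    outer loop
      vertex 12.03 0.14 0.00
      vertex 23.60 3.82 29.53
      vertex 12.03 0.14 29.53
    endloop
  endfacet
  facet normal 0.9342 -0.3567 0.0000
    outer loop
      vertex 23.60 3.82 0.00
      vertex 27.93 15.16 0.00
      vertex 27.93 15.16 29.53
    endloop
  endfacet
  facet normal 0.9342 -0.3567 0.0000
    outer loop
      vertex 23.60 3.82 0.00
      vertex 27.93 15.16 29.53
      vertex 23.60 3.82 29.53
    endloop
  endfacet
endsolid part

The G0 Z moves step by Δz≈5.91 mm. Every layer's G1 loop is the same polygon, so the solid is a straight extrusion of it from z=0 to z≈29.5. Closing with flat bottom and top caps and triangulating gives 24 facets — a regular 7-sided prism (a cylinder approximated with 7 flat sides), circumscribed radius ≈ 14 mm, height ≈ 29.5 mm.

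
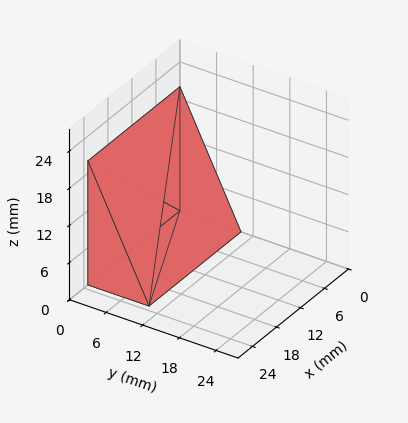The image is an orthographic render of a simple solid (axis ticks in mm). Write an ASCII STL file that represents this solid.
Reading the render: the shape is a wedge (ramp): 23 × 10 mm base, rising to 20 mm along the y=0 edge and sloping linearly to z=0 at y=10 (dimensions read to the nearest mm from the axis ticks). For the STL, each face is triangulated and given an outward normal.

solid part
  facet normal 0.0000 0.0000 -1.0000
    outer loop
      vertex 23.0 10.0 0.0
      vertex 23.0 0.0 0.0
      vertex 0.0 0.0 0.0
    endloop
  endfacet
  facet normal 0.0000 0.0000 -1.0000
    outer loop
      vertex 0.0 10.0 0.0
      vertex 23.0 10.0 0.0
      vertex 0.0 0.0 0.0
    endloop
  endfacet
  facet normal 0.0000 -1.0000 0.0000
    outer loop
      vertex 0.0 0.0 0.0
      vertex 23.0 0.0 0.0
      vertex 23.0 0.0 20.0
    endloop
  endfacet
  facet normal 0.0000 -1.0000 0.0000
    outer loop
      vertex 0.0 0.0 0.0
      vertex 23.0 0.0 20.0
      vertex 0.0 0.0 20.0
    endloop
  endfacet
  facet normal 0.0000 0.8944 0.4472
    outer loop
      vertex 0.0 0.0 20.0
      vertex 23.0 0.0 20.0
      vertex 23.0 10.0 0.0
    endloop
  endfacet
  facet normal 0.0000 0.8944 0.4472
    outer loop
      vertex 0.0 0.0 20.0
      vertex 23.0 10.0 0.0
      vertex 0.0 10.0 0.0
    endloop
  endfacet
  facet normal -1.0000 0.0000 0.0000
    outer loop
      vertex 0.0 0.0 20.0
      vertex 0.0 10.0 0.0
      vertex 0.0 0.0 0.0
    endloop
  endfacet
  facet normal 1.0000 0.0000 0.0000
    outer loop
      vertex 23.0 0.0 0.0
      vertex 23.0 10.0 0.0
      vertex 23.0 0.0 20.0
    endloop
  endfacet
endsolid part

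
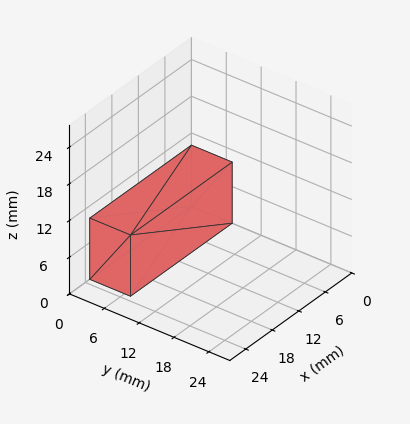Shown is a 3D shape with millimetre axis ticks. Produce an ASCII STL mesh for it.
Reading the render: the shape is a rectangular box, roughly 23 × 7 mm footprint and 10 mm tall (dimensions read to the nearest mm from the axis ticks). For the STL, each face is triangulated and given an outward normal.

solid part
  facet normal 0.0000 0.0000 -1.0000
    outer loop
      vertex 23.00 7.00 0.00
      vertex 23.00 0.00 0.00
      vertex 0.00 0.00 0.00
    endloop
  endfacet
  facet normal 0.0000 0.0000 -1.0000
    outer loop
      vertex 0.00 7.00 0.00
      vertex 23.00 7.00 0.00
      vertex 0.00 0.00 0.00
    endloop
  endfacet
  facet normal 0.0000 0.0000 1.0000
    outer loop
      vertex 0.00 0.00 10.00
      vertex 23.00 0.00 10.00
      vertex 23.00 7.00 10.00
    endloop
  endfacet
  facet normal 0.0000 0.0000 1.0000
    outer loop
      vertex 0.00 0.00 10.00
      vertex 23.00 7.00 10.00
      vertex 0.00 7.00 10.00
    endloop
  endfacet
  facet normal 0.0000 -1.0000 0.0000
    outer loop
      vertex 0.00 0.00 0.00
      vertex 23.00 0.00 0.00
      vertex 23.00 0.00 10.00
    endloop
  endfacet
  facet normal 0.0000 -1.0000 0.0000
    outer loop
      vertex 0.00 0.00 0.00
      vertex 23.00 0.00 10.00
      vertex 0.00 0.00 10.00
    endloop
  endfacet
  facet normal 0.0000 1.0000 0.0000
    outer loop
      vertex 23.00 7.00 10.00
      vertex 23.00 7.00 0.00
      vertex 0.00 7.00 0.00
    endloop
  endfacet
  facet normal 0.0000 1.0000 0.0000
    outer loop
      vertex 0.00 7.00 10.00
      vertex 23.00 7.00 10.00
      vertex 0.00 7.00 0.00
    endloop
  endfacet
  facet normal -1.0000 0.0000 0.0000
    outer loop
      vertex 0.00 7.00 10.00
      vertex 0.00 7.00 0.00
      vertex 0.00 0.00 0.00
    endloop
  endfacet
  facet normal -1.0000 0.0000 0.0000
    outer loop
      vertex 0.00 0.00 10.00
      vertex 0.00 7.00 10.00
      vertex 0.00 0.00 0.00
    endloop
  endfacet
  facet normal 1.0000 0.0000 0.0000
    outer loop
      vertex 23.00 0.00 0.00
      vertex 23.00 7.00 0.00
      vertex 23.00 7.00 10.00
    endloop
  endfacet
  facet normal 1.0000 0.0000 0.0000
    outer loop
      vertex 23.00 0.00 0.00
      vertex 23.00 7.00 10.00
      vertex 23.00 0.00 10.00
    endloop
  endfacet
endsolid part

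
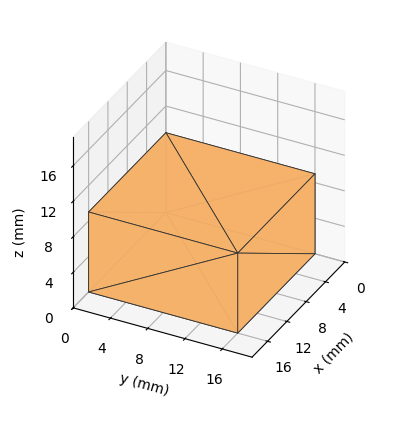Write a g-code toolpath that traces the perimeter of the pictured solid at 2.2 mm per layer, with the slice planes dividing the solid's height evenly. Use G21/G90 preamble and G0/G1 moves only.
Reading the render: the shape is a rectangular box, roughly 16 × 16 mm footprint and 9 mm tall (dimensions read to the nearest mm from the axis ticks). For the g-code, the solid's height is divided into equal slices at the stated Δz and each level perimeter traced with G1 moves after a G0 lift.

; perimeter-only toolpath
G21 ; units = mm
G90 ; absolute positioning
G28 ; home
; layer 1
G0 Z2.2
G0 X0.0 Y0.0
G1 X16.0 Y0.0
G1 X16.0 Y16.0
G1 X0.0 Y16.0
G1 X0.0 Y0.0
; layer 2
G0 Z4.5
G0 X0.0 Y0.0
G1 X16.0 Y0.0
G1 X16.0 Y16.0
G1 X0.0 Y16.0
G1 X0.0 Y0.0
; layer 3
G0 Z6.8
G0 X0.0 Y0.0
G1 X16.0 Y0.0
G1 X16.0 Y16.0
G1 X0.0 Y16.0
G1 X0.0 Y0.0
; layer 4
G0 Z9.0
G0 X0.0 Y0.0
G1 X16.0 Y0.0
G1 X16.0 Y16.0
G1 X0.0 Y16.0
G1 X0.0 Y0.0
M2 ; end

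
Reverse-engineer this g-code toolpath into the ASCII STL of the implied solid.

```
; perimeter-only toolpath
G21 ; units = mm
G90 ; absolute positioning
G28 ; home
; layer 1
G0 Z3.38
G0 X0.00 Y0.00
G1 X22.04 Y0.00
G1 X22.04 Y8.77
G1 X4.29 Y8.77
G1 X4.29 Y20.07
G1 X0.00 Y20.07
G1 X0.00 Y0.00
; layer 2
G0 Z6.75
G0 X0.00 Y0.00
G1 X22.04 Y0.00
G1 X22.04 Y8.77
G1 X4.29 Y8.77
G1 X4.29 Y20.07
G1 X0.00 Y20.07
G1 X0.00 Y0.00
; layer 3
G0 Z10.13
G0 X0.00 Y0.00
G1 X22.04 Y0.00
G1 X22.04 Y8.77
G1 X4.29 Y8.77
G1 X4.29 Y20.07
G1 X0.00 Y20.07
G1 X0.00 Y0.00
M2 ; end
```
solid part
  facet normal 0.0000 0.0000 -1.0000
    outer loop
      vertex 22.04 8.77 0.00
      vertex 22.04 0.00 0.00
      vertex 0.00 0.00 0.00
    endloop
  endfacet
  facet normal 0.0000 0.0000 -1.0000
    outer loop
      vertex 4.29 8.77 0.00
      vertex 22.04 8.77 0.00
      vertex 0.00 0.00 0.00
    endloop
  endfacet
  facet normal 0.0000 0.0000 -1.0000
    outer loop
      vertex 4.29 20.07 0.00
      vertex 4.29 8.77 0.00
      vertex 0.00 0.00 0.00
    endloop
  endfacet
  facet normal 0.0000 0.0000 -1.0000
    outer loop
      vertex 0.00 20.07 0.00
      vertex 4.29 20.07 0.00
      vertex 0.00 0.00 0.00
    endloop
  endfacet
  facet normal 0.0000 0.0000 1.0000
    outer loop
      vertex 0.00 0.00 10.13
      vertex 22.04 0.00 10.13
      vertex 22.04 8.77 10.13
    endloop
  endfacet
  facet normal 0.0000 0.0000 1.0000
    outer loop
      vertex 0.00 0.00 10.13
      vertex 22.04 8.77 10.13
      vertex 4.29 8.77 10.13
    endloop
  endfacet
  facet normal 0.0000 0.0000 1.0000
    outer loop
      vertex 0.00 0.00 10.13
      vertex 4.29 8.77 10.13
      vertex 4.29 20.07 10.13
    endloop
  endfacet
  facet normal 0.0000 0.0000 1.0000
    outer loop
      vertex 0.00 0.00 10.13
      vertex 4.29 20.07 10.13
      vertex 0.00 20.07 10.13
    endloop
  endfacet
  facet normal 0.0000 -1.0000 0.0000
    outer loop
      vertex 0.00 0.00 0.00
      vertex 22.04 0.00 0.00
      vertex 22.04 0.00 10.13
    endloop
  endfacet
  facet normal 0.0000 -1.0000 0.0000
    outer loop
      vertex 0.00 0.00 0.00
      vertex 22.04 0.00 10.13
      vertex 0.00 0.00 10.13
    endloop
  endfacet
  facet normal 1.0000 0.0000 0.0000
    outer loop
      vertex 22.04 0.00 0.00
      vertex 22.04 8.77 0.00
      vertex 22.04 8.77 10.13
    endloop
  endfacet
  facet normal 1.0000 0.0000 0.0000
    outer loop
      vertex 22.04 0.00 0.00
      vertex 22.04 8.77 10.13
      vertex 22.04 0.00 10.13
    endloop
  endfacet
  facet normal 0.0000 1.0000 0.0000
    outer loop
      vertex 22.04 8.77 0.00
      vertex 4.29 8.77 0.00
      vertex 4.29 8.77 10.13
    endloop
  endfacet
  facet normal 0.0000 1.0000 0.0000
    outer loop
      vertex 22.04 8.77 0.00
      vertex 4.29 8.77 10.13
      vertex 22.04 8.77 10.13
    endloop
  endfacet
  facet normal 1.0000 0.0000 0.0000
    outer loop
      vertex 4.29 8.77 0.00
      vertex 4.29 20.07 0.00
      vertex 4.29 20.07 10.13
    endloop
  endfacet
  facet normal 1.0000 0.0000 0.0000
    outer loop
      vertex 4.29 8.77 0.00
      vertex 4.29 20.07 10.13
      vertex 4.29 8.77 10.13
    endloop
  endfacet
  facet normal 0.0000 1.0000 0.0000
    outer loop
      vertex 4.29 20.07 0.00
      vertex 0.00 20.07 0.00
      vertex 0.00 20.07 10.13
    endloop
  endfacet
  facet normal 0.0000 1.0000 0.0000
    outer loop
      vertex 4.29 20.07 0.00
      vertex 0.00 20.07 10.13
      vertex 4.29 20.07 10.13
    endloop
  endfacet
  facet normal -1.0000 0.0000 0.0000
    outer loop
      vertex 0.00 20.07 0.00
      vertex 0.00 0.00 0.00
      vertex 0.00 0.00 10.13
    endloop
  endfacet
  facet normal -1.0000 0.0000 0.0000
    outer loop
      vertex 0.00 20.07 0.00
      vertex 0.00 0.00 10.13
      vertex 0.00 20.07 10.13
    endloop
  endfacet
endsolid part

The G0 Z moves step by Δz≈3.38 mm. Every layer's G1 loop is the same polygon, so the solid is a straight extrusion of it from z=0 to z≈10.1. Closing with flat bottom and top caps and triangulating gives 20 facets — an L-shaped prism: outer 22 × 20.1 mm, arm thicknesses ≈ 8.77 mm (horizontal) and 4.29 mm (vertical), extruded 10.1 mm in z.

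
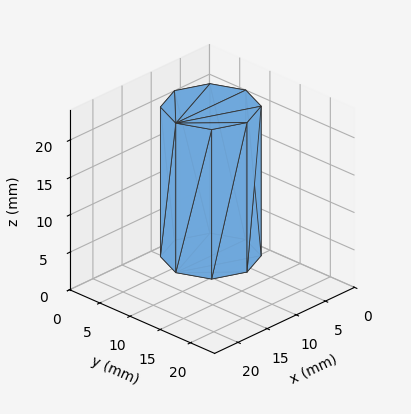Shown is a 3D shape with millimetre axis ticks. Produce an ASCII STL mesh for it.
Reading the render: the shape is a regular 8-sided prism (a cylinder approximated with 8 flat sides), circumscribed radius ≈ 6 mm, height ≈ 20 mm (dimensions read to the nearest mm from the axis ticks). For the STL, each face is triangulated and given an outward normal.

solid part
  facet normal 0.0000 0.0000 -1.0000
    outer loop
      vertex 6.000 12.000 0.000
      vertex 10.243 10.243 0.000
      vertex 12.000 6.000 0.000
    endloop
  endfacet
  facet normal 0.0000 0.0000 -1.0000
    outer loop
      vertex 1.757 10.243 0.000
      vertex 6.000 12.000 0.000
      vertex 12.000 6.000 0.000
    endloop
  endfacet
  facet normal 0.0000 0.0000 -1.0000
    outer loop
      vertex 0.000 6.000 0.000
      vertex 1.757 10.243 0.000
      vertex 12.000 6.000 0.000
    endloop
  endfacet
  facet normal 0.0000 0.0000 -1.0000
    outer loop
      vertex 1.757 1.757 0.000
      vertex 0.000 6.000 0.000
      vertex 12.000 6.000 0.000
    endloop
  endfacet
  facet normal 0.0000 0.0000 -1.0000
    outer loop
      vertex 6.000 0.000 0.000
      vertex 1.757 1.757 0.000
      vertex 12.000 6.000 0.000
    endloop
  endfacet
  facet normal 0.0000 0.0000 -1.0000
    outer loop
      vertex 10.243 1.757 0.000
      vertex 6.000 0.000 0.000
      vertex 12.000 6.000 0.000
    endloop
  endfacet
  facet normal 0.0000 0.0000 1.0000
    outer loop
      vertex 12.000 6.000 20.000
      vertex 10.243 10.243 20.000
      vertex 6.000 12.000 20.000
    endloop
  endfacet
  facet normal 0.0000 0.0000 1.0000
    outer loop
      vertex 12.000 6.000 20.000
      vertex 6.000 12.000 20.000
      vertex 1.757 10.243 20.000
    endloop
  endfacet
  facet normal 0.0000 0.0000 1.0000
    outer loop
      vertex 12.000 6.000 20.000
      vertex 1.757 10.243 20.000
      vertex 0.000 6.000 20.000
    endloop
  endfacet
  facet normal 0.0000 0.0000 1.0000
    outer loop
      vertex 12.000 6.000 20.000
      vertex 0.000 6.000 20.000
      vertex 1.757 1.757 20.000
    endloop
  endfacet
  facet normal 0.0000 0.0000 1.0000
    outer loop
      vertex 12.000 6.000 20.000
      vertex 1.757 1.757 20.000
      vertex 6.000 0.000 20.000
    endloop
  endfacet
  facet normal 0.0000 0.0000 1.0000
    outer loop
      vertex 12.000 6.000 20.000
      vertex 6.000 0.000 20.000
      vertex 10.243 1.757 20.000
    endloop
  endfacet
  facet normal 0.9239 0.3826 0.0000
    outer loop
      vertex 12.000 6.000 0.000
      vertex 10.243 10.243 0.000
      vertex 10.243 10.243 20.000
    endloop
  endfacet
  facet normal 0.9239 0.3826 0.0000
    outer loop
      vertex 12.000 6.000 0.000
      vertex 10.243 10.243 20.000
      vertex 12.000 6.000 20.000
    endloop
  endfacet
  facet normal 0.3826 0.9239 0.0000
    outer loop
      vertex 10.243 10.243 0.000
      vertex 6.000 12.000 0.000
      vertex 6.000 12.000 20.000
    endloop
  endfacet
  facet normal 0.3826 0.9239 0.0000
    outer loop
      vertex 10.243 10.243 0.000
      vertex 6.000 12.000 20.000
      vertex 10.243 10.243 20.000
    endloop
  endfacet
  facet normal -0.3826 0.9239 0.0000
    outer loop
      vertex 6.000 12.000 0.000
      vertex 1.757 10.243 0.000
      vertex 1.757 10.243 20.000
    endloop
  endfacet
  facet normal -0.3826 0.9239 0.0000
    outer loop
      vertex 6.000 12.000 0.000
      vertex 1.757 10.243 20.000
      vertex 6.000 12.000 20.000
    endloop
  endfacet
  facet normal -0.9239 0.3826 0.0000
    outer loop
      vertex 1.757 10.243 0.000
      vertex 0.000 6.000 0.000
      vertex 0.000 6.000 20.000
    endloop
  endfacet
  facet normal -0.9239 0.3826 0.0000
    outer loop
      vertex 1.757 10.243 0.000
      vertex 0.000 6.000 20.000
      vertex 1.757 10.243 20.000
    endloop
  endfacet
  facet normal -0.9239 -0.3826 0.0000
    outer loop
      vertex 0.000 6.000 0.000
      vertex 1.757 1.757 0.000
      vertex 1.757 1.757 20.000
    endloop
  endfacet
  facet normal -0.9239 -0.3826 0.0000
    outer loop
      vertex 0.000 6.000 0.000
      vertex 1.757 1.757 20.000
      vertex 0.000 6.000 20.000
    endloop
  endfacet
  facet normal -0.3826 -0.9239 0.0000
    outer loop
      vertex 1.757 1.757 0.000
      vertex 6.000 0.000 0.000
      vertex 6.000 0.000 20.000
    endloop
  endfacet
  facet normal -0.3826 -0.9239 0.0000
    outer loop
      vertex 1.757 1.757 0.000
      vertex 6.000 0.000 20.000
      vertex 1.757 1.757 20.000
    endloop
  endfacet
  facet normal 0.3826 -0.9239 0.0000
    outer loop
      vertex 6.000 0.000 0.000
      vertex 10.243 1.757 0.000
      vertex 10.243 1.757 20.000
    endloop
  endfacet
  facet normal 0.3826 -0.9239 0.0000
    outer loop
      vertex 6.000 0.000 0.000
      vertex 10.243 1.757 20.000
      vertex 6.000 0.000 20.000
    endloop
  endfacet
  facet normal 0.9239 -0.3826 0.0000
    outer loop
      vertex 10.243 1.757 0.000
      vertex 12.000 6.000 0.000
      vertex 12.000 6.000 20.000
    endloop
  endfacet
  facet normal 0.9239 -0.3826 0.0000
    outer loop
      vertex 10.243 1.757 0.000
      vertex 12.000 6.000 20.000
      vertex 10.243 1.757 20.000
    endloop
  endfacet
endsolid part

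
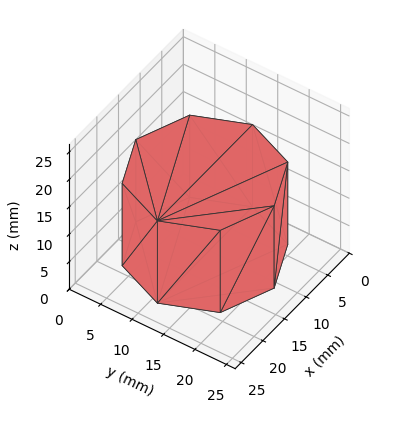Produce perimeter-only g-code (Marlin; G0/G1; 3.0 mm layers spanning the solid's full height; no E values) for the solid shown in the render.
Reading the render: the shape is a regular 8-sided prism (a cylinder approximated with 8 flat sides), circumscribed radius ≈ 11 mm, height ≈ 15 mm (dimensions read to the nearest mm from the axis ticks). For the g-code, the solid's height is divided into equal slices at the stated Δz and each level perimeter traced with G1 moves after a G0 lift.

; perimeter-only toolpath
G21 ; units = mm
G90 ; absolute positioning
G28 ; home
; layer 1
G0 Z3.0
G0 X22.0 Y11.0
G1 X18.8 Y18.8
G1 X11.0 Y22.0
G1 X3.2 Y18.8
G1 X0.0 Y11.0
G1 X3.2 Y3.2
G1 X11.0 Y0.0
G1 X18.8 Y3.2
G1 X22.0 Y11.0
; layer 2
G0 Z6.0
G0 X22.0 Y11.0
G1 X18.8 Y18.8
G1 X11.0 Y22.0
G1 X3.2 Y18.8
G1 X0.0 Y11.0
G1 X3.2 Y3.2
G1 X11.0 Y0.0
G1 X18.8 Y3.2
G1 X22.0 Y11.0
; layer 3
G0 Z9.0
G0 X22.0 Y11.0
G1 X18.8 Y18.8
G1 X11.0 Y22.0
G1 X3.2 Y18.8
G1 X0.0 Y11.0
G1 X3.2 Y3.2
G1 X11.0 Y0.0
G1 X18.8 Y3.2
G1 X22.0 Y11.0
; layer 4
G0 Z12.0
G0 X22.0 Y11.0
G1 X18.8 Y18.8
G1 X11.0 Y22.0
G1 X3.2 Y18.8
G1 X0.0 Y11.0
G1 X3.2 Y3.2
G1 X11.0 Y0.0
G1 X18.8 Y3.2
G1 X22.0 Y11.0
; layer 5
G0 Z15.0
G0 X22.0 Y11.0
G1 X18.8 Y18.8
G1 X11.0 Y22.0
G1 X3.2 Y18.8
G1 X0.0 Y11.0
G1 X3.2 Y3.2
G1 X11.0 Y0.0
G1 X18.8 Y3.2
G1 X22.0 Y11.0
M2 ; end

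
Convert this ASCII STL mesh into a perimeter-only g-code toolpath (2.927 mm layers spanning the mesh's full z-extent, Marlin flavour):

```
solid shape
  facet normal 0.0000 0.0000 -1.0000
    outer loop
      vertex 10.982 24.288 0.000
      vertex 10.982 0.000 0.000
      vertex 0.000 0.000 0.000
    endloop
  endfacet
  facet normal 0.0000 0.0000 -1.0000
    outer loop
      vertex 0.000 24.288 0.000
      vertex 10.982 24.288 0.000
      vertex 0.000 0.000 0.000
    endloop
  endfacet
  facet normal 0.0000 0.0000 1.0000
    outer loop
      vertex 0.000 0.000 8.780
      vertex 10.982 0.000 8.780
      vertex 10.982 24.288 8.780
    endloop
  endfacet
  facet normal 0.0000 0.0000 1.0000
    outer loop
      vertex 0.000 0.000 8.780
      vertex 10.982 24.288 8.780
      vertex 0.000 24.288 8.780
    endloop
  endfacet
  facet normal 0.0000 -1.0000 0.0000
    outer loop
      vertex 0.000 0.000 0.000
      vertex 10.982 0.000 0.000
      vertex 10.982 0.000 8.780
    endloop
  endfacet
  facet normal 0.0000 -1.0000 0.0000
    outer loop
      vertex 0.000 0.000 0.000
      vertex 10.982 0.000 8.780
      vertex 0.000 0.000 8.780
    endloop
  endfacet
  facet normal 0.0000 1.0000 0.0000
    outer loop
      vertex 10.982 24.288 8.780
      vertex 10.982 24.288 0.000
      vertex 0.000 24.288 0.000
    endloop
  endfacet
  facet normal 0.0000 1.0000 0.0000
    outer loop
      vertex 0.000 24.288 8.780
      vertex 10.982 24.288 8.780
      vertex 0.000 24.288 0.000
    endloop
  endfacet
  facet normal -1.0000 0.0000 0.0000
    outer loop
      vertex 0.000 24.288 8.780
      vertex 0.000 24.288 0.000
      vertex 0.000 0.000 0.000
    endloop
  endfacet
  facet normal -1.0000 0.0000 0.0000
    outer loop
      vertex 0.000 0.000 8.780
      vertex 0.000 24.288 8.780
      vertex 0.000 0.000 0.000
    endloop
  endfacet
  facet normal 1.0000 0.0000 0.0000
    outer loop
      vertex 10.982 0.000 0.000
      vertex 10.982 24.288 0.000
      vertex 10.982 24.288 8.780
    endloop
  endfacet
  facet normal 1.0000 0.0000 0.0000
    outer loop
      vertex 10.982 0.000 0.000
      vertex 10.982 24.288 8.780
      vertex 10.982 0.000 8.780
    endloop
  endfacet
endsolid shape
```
; perimeter-only toolpath
G21 ; units = mm
G90 ; absolute positioning
G28 ; home
; layer 1
G0 Z2.927
G0 X0.000 Y0.000
G1 X10.982 Y0.000
G1 X10.982 Y24.288
G1 X0.000 Y24.288
G1 X0.000 Y0.000
; layer 2
G0 Z5.853
G0 X0.000 Y0.000
G1 X10.982 Y0.000
G1 X10.982 Y24.288
G1 X0.000 Y24.288
G1 X0.000 Y0.000
; layer 3
G0 Z8.780
G0 X0.000 Y0.000
G1 X10.982 Y0.000
G1 X10.982 Y24.288
G1 X0.000 Y24.288
G1 X0.000 Y0.000
M2 ; end

The solid is a rectangular box, roughly 11 × 24.3 mm footprint and 8.78 mm tall. Slicing at Δz = 2.927 mm — 3 equal slices spanning the solid's height, so layer i sits at z = i·h/3 — gives 3 non-empty perimeters. Each is a 4-segment closed polygon; G0 lifts to the layer z and rapids to the start vertex, then G1 traces the edges.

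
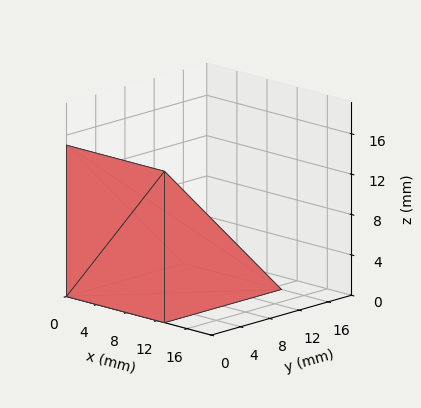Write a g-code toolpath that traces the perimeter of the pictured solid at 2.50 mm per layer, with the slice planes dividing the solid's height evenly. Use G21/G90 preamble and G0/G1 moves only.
Reading the render: the shape is a wedge (ramp): 13 × 16 mm base, rising to 15 mm along the y=0 edge and sloping linearly to z=0 at y=16 (dimensions read to the nearest mm from the axis ticks). For the g-code, the solid's height is divided into equal slices at the stated Δz and each level perimeter traced with G1 moves after a G0 lift.

; perimeter-only toolpath
G21 ; units = mm
G90 ; absolute positioning
G28 ; home
; layer 1
G0 Z2.50
G0 X0.00 Y0.00
G1 X13.00 Y0.00
G1 X13.00 Y13.33
G1 X0.00 Y13.33
G1 X0.00 Y0.00
; layer 2
G0 Z5.00
G0 X0.00 Y0.00
G1 X13.00 Y0.00
G1 X13.00 Y10.67
G1 X0.00 Y10.67
G1 X0.00 Y0.00
; layer 3
G0 Z7.50
G0 X0.00 Y0.00
G1 X13.00 Y0.00
G1 X13.00 Y8.00
G1 X0.00 Y8.00
G1 X0.00 Y0.00
; layer 4
G0 Z10.00
G0 X0.00 Y0.00
G1 X13.00 Y0.00
G1 X13.00 Y5.33
G1 X0.00 Y5.33
G1 X0.00 Y0.00
; layer 5
G0 Z12.50
G0 X0.00 Y0.00
G1 X13.00 Y0.00
G1 X13.00 Y2.67
G1 X0.00 Y2.67
G1 X0.00 Y0.00
M2 ; end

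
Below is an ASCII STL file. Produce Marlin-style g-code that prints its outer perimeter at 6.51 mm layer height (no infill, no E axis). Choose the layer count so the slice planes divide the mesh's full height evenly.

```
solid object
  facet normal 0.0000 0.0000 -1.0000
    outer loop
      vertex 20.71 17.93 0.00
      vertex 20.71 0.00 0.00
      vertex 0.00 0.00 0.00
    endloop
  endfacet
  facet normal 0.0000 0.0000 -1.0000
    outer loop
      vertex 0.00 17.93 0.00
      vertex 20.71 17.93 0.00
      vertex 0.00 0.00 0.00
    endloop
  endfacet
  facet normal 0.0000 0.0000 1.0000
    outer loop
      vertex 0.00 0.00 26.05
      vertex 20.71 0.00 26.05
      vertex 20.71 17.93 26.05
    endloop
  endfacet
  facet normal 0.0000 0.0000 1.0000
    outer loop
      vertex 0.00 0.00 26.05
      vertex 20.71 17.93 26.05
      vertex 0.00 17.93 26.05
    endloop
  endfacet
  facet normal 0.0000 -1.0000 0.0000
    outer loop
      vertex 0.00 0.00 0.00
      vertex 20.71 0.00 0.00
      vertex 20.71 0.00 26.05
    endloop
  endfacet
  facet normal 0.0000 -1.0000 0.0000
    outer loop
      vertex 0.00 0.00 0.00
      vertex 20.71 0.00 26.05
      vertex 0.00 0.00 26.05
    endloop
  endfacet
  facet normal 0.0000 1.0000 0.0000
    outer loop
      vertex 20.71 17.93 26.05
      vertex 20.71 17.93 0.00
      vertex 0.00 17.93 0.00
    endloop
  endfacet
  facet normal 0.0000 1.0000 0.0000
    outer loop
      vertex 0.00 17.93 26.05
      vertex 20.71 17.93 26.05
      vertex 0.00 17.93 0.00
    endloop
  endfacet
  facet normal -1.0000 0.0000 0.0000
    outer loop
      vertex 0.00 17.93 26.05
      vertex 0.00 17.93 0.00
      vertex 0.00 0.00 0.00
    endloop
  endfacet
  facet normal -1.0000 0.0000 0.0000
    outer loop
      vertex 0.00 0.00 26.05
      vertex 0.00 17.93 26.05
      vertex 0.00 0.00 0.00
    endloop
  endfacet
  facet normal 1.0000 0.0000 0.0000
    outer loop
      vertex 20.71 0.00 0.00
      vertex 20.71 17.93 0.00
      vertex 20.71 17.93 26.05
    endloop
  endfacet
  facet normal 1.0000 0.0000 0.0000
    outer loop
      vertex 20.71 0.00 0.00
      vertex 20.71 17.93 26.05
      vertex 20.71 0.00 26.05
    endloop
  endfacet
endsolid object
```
; perimeter-only toolpath
G21 ; units = mm
G90 ; absolute positioning
G28 ; home
; layer 1
G0 Z6.51
G0 X0.00 Y0.00
G1 X20.71 Y0.00
G1 X20.71 Y17.93
G1 X0.00 Y17.93
G1 X0.00 Y0.00
; layer 2
G0 Z13.03
G0 X0.00 Y0.00
G1 X20.71 Y0.00
G1 X20.71 Y17.93
G1 X0.00 Y17.93
G1 X0.00 Y0.00
; layer 3
G0 Z19.54
G0 X0.00 Y0.00
G1 X20.71 Y0.00
G1 X20.71 Y17.93
G1 X0.00 Y17.93
G1 X0.00 Y0.00
; layer 4
G0 Z26.05
G0 X0.00 Y0.00
G1 X20.71 Y0.00
G1 X20.71 Y17.93
G1 X0.00 Y17.93
G1 X0.00 Y0.00
M2 ; end

The solid is a rectangular box, roughly 20.7 × 17.9 mm footprint and 26.1 mm tall. Slicing at Δz = 6.51 mm — 4 equal slices spanning the solid's height, so layer i sits at z = i·h/4 — gives 4 non-empty perimeters. Each is a 4-segment closed polygon; G0 lifts to the layer z and rapids to the start vertex, then G1 traces the edges.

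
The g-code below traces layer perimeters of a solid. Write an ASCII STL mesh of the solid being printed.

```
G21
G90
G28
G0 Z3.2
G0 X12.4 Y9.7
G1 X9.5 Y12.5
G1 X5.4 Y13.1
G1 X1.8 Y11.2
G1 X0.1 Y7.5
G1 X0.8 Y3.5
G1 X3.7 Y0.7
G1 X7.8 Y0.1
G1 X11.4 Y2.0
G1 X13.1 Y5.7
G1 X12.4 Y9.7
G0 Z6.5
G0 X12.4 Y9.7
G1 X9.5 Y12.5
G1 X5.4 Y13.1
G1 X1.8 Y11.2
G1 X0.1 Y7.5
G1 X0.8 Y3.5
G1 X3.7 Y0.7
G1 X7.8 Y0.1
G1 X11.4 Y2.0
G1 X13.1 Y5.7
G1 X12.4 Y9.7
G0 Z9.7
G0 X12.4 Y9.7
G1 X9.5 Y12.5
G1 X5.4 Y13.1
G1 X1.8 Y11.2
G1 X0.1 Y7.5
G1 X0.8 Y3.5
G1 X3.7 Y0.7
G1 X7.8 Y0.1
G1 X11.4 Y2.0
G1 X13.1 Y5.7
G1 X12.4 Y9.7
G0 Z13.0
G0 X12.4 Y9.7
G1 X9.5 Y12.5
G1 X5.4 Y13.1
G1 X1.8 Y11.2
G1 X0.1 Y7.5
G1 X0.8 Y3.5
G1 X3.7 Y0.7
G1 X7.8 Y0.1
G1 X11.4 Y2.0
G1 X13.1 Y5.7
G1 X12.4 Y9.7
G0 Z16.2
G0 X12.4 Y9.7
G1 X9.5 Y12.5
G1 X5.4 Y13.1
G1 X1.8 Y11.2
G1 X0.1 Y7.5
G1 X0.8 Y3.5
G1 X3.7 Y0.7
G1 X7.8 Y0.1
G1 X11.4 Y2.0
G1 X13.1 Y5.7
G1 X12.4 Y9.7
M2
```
solid part
  facet normal 0.0000 0.0000 -1.0000
    outer loop
      vertex 5.4 13.1 0.0
      vertex 9.5 12.5 0.0
      vertex 12.4 9.7 0.0
    endloop
  endfacet
  facet normal 0.0000 0.0000 -1.0000
    outer loop
      vertex 1.8 11.2 0.0
      vertex 5.4 13.1 0.0
      vertex 12.4 9.7 0.0
    endloop
  endfacet
  facet normal 0.0000 0.0000 -1.0000
    outer loop
      vertex 0.1 7.5 0.0
      vertex 1.8 11.2 0.0
      vertex 12.4 9.7 0.0
    endloop
  endfacet
  facet normal 0.0000 0.0000 -1.0000
    outer loop
      vertex 0.8 3.5 0.0
      vertex 0.1 7.5 0.0
      vertex 12.4 9.7 0.0
    endloop
  endfacet
  facet normal 0.0000 0.0000 -1.0000
    outer loop
      vertex 3.7 0.7 0.0
      vertex 0.8 3.5 0.0
      vertex 12.4 9.7 0.0
    endloop
  endfacet
  facet normal 0.0000 0.0000 -1.0000
    outer loop
      vertex 7.8 0.1 0.0
      vertex 3.7 0.7 0.0
      vertex 12.4 9.7 0.0
    endloop
  endfacet
  facet normal 0.0000 0.0000 -1.0000
    outer loop
      vertex 11.4 2.0 0.0
      vertex 7.8 0.1 0.0
      vertex 12.4 9.7 0.0
    endloop
  endfacet
  facet normal 0.0000 0.0000 -1.0000
    outer loop
      vertex 13.1 5.7 0.0
      vertex 11.4 2.0 0.0
      vertex 12.4 9.7 0.0
    endloop
  endfacet
  facet normal 0.0000 0.0000 1.0000
    outer loop
      vertex 12.4 9.7 16.2
      vertex 9.5 12.5 16.2
      vertex 5.4 13.1 16.2
    endloop
  endfacet
  facet normal 0.0000 0.0000 1.0000
    outer loop
      vertex 12.4 9.7 16.2
      vertex 5.4 13.1 16.2
      vertex 1.8 11.2 16.2
    endloop
  endfacet
  facet normal 0.0000 0.0000 1.0000
    outer loop
      vertex 12.4 9.7 16.2
      vertex 1.8 11.2 16.2
      vertex 0.1 7.5 16.2
    endloop
  endfacet
  facet normal 0.0000 0.0000 1.0000
    outer loop
      vertex 12.4 9.7 16.2
      vertex 0.1 7.5 16.2
      vertex 0.8 3.5 16.2
    endloop
  endfacet
  facet normal 0.0000 0.0000 1.0000
    outer loop
      vertex 12.4 9.7 16.2
      vertex 0.8 3.5 16.2
      vertex 3.7 0.7 16.2
    endloop
  endfacet
  facet normal 0.0000 0.0000 1.0000
    outer loop
      vertex 12.4 9.7 16.2
      vertex 3.7 0.7 16.2
      vertex 7.8 0.1 16.2
    endloop
  endfacet
  facet normal 0.0000 0.0000 1.0000
    outer loop
      vertex 12.4 9.7 16.2
      vertex 7.8 0.1 16.2
      vertex 11.4 2.0 16.2
    endloop
  endfacet
  facet normal 0.0000 0.0000 1.0000
    outer loop
      vertex 12.4 9.7 16.2
      vertex 11.4 2.0 16.2
      vertex 13.1 5.7 16.2
    endloop
  endfacet
  facet normal 0.6946 0.7194 0.0000
    outer loop
      vertex 12.4 9.7 0.0
      vertex 9.5 12.5 0.0
      vertex 9.5 12.5 16.2
    endloop
  endfacet
  facet normal 0.6946 0.7194 0.0000
    outer loop
      vertex 12.4 9.7 0.0
      vertex 9.5 12.5 16.2
      vertex 12.4 9.7 16.2
    endloop
  endfacet
  facet normal 0.1448 0.9895 0.0000
    outer loop
      vertex 9.5 12.5 0.0
      vertex 5.4 13.1 0.0
      vertex 5.4 13.1 16.2
    endloop
  endfacet
  facet normal 0.1448 0.9895 0.0000
    outer loop
      vertex 9.5 12.5 0.0
      vertex 5.4 13.1 16.2
      vertex 9.5 12.5 16.2
    endloop
  endfacet
  facet normal -0.4668 0.8844 0.0000
    outer loop
      vertex 5.4 13.1 0.0
      vertex 1.8 11.2 0.0
      vertex 1.8 11.2 16.2
    endloop
  endfacet
  facet normal -0.4668 0.8844 0.0000
    outer loop
      vertex 5.4 13.1 0.0
      vertex 1.8 11.2 16.2
      vertex 5.4 13.1 16.2
    endloop
  endfacet
  facet normal -0.9087 0.4175 0.0000
    outer loop
      vertex 1.8 11.2 0.0
      vertex 0.1 7.5 0.0
      vertex 0.1 7.5 16.2
    endloop
  endfacet
  facet normal -0.9087 0.4175 0.0000
    outer loop
      vertex 1.8 11.2 0.0
      vertex 0.1 7.5 16.2
      vertex 1.8 11.2 16.2
    endloop
  endfacet
  facet normal -0.9850 -0.1724 0.0000
    outer loop
      vertex 0.1 7.5 0.0
      vertex 0.8 3.5 0.0
      vertex 0.8 3.5 16.2
    endloop
  endfacet
  facet normal -0.9850 -0.1724 0.0000
    outer loop
      vertex 0.1 7.5 0.0
      vertex 0.8 3.5 16.2
      vertex 0.1 7.5 16.2
    endloop
  endfacet
  facet normal -0.6946 -0.7194 0.0000
    outer loop
      vertex 0.8 3.5 0.0
      vertex 3.7 0.7 0.0
      vertex 3.7 0.7 16.2
    endloop
  endfacet
  facet normal -0.6946 -0.7194 0.0000
    outer loop
      vertex 0.8 3.5 0.0
      vertex 3.7 0.7 16.2
      vertex 0.8 3.5 16.2
    endloop
  endfacet
  facet normal -0.1448 -0.9895 0.0000
    outer loop
      vertex 3.7 0.7 0.0
      vertex 7.8 0.1 0.0
      vertex 7.8 0.1 16.2
    endloop
  endfacet
  facet normal -0.1448 -0.9895 0.0000
    outer loop
      vertex 3.7 0.7 0.0
      vertex 7.8 0.1 16.2
      vertex 3.7 0.7 16.2
    endloop
  endfacet
  facet normal 0.4668 -0.8844 0.0000
    outer loop
      vertex 7.8 0.1 0.0
      vertex 11.4 2.0 0.0
      vertex 11.4 2.0 16.2
    endloop
  endfacet
  facet normal 0.4668 -0.8844 0.0000
    outer loop
      vertex 7.8 0.1 0.0
      vertex 11.4 2.0 16.2
      vertex 7.8 0.1 16.2
    endloop
  endfacet
  facet normal 0.9087 -0.4175 0.0000
    outer loop
      vertex 11.4 2.0 0.0
      vertex 13.1 5.7 0.0
      vertex 13.1 5.7 16.2
    endloop
  endfacet
  facet normal 0.9087 -0.4175 0.0000
    outer loop
      vertex 11.4 2.0 0.0
      vertex 13.1 5.7 16.2
      vertex 11.4 2.0 16.2
    endloop
  endfacet
  facet normal 0.9850 0.1724 0.0000
    outer loop
      vertex 13.1 5.7 0.0
      vertex 12.4 9.7 0.0
      vertex 12.4 9.7 16.2
    endloop
  endfacet
  facet normal 0.9850 0.1724 0.0000
    outer loop
      vertex 13.1 5.7 0.0
      vertex 12.4 9.7 16.2
      vertex 13.1 5.7 16.2
    endloop
  endfacet
endsolid part

The G0 Z moves step by Δz≈3.2 mm. Every layer's G1 loop is the same polygon, so the solid is a straight extrusion of it from z=0 to z≈16.2. Closing with flat bottom and top caps and triangulating gives 36 facets — a regular 10-sided prism (a cylinder approximated with 10 flat sides), circumscribed radius ≈ 6.6 mm, height ≈ 16.2 mm.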